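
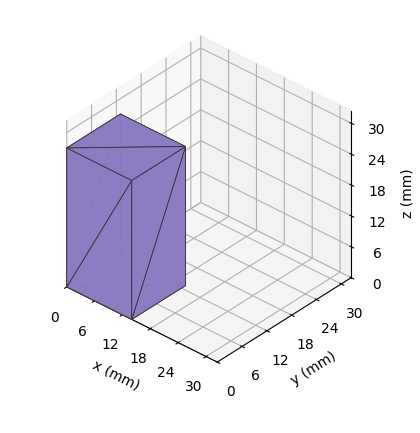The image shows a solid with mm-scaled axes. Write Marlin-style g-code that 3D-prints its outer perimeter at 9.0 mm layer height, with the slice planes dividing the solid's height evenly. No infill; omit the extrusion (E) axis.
Reading the render: the shape is a rectangular box, roughly 14 × 13 mm footprint and 27 mm tall (dimensions read to the nearest mm from the axis ticks). For the g-code, the solid's height is divided into equal slices at the stated Δz and each level perimeter traced with G1 moves after a G0 lift.

; perimeter-only toolpath
G21 ; units = mm
G90 ; absolute positioning
G28 ; home
; layer 1
G0 Z9.0
G0 X0.0 Y0.0
G1 X14.0 Y0.0
G1 X14.0 Y13.0
G1 X0.0 Y13.0
G1 X0.0 Y0.0
; layer 2
G0 Z18.0
G0 X0.0 Y0.0
G1 X14.0 Y0.0
G1 X14.0 Y13.0
G1 X0.0 Y13.0
G1 X0.0 Y0.0
; layer 3
G0 Z27.0
G0 X0.0 Y0.0
G1 X14.0 Y0.0
G1 X14.0 Y13.0
G1 X0.0 Y13.0
G1 X0.0 Y0.0
M2 ; end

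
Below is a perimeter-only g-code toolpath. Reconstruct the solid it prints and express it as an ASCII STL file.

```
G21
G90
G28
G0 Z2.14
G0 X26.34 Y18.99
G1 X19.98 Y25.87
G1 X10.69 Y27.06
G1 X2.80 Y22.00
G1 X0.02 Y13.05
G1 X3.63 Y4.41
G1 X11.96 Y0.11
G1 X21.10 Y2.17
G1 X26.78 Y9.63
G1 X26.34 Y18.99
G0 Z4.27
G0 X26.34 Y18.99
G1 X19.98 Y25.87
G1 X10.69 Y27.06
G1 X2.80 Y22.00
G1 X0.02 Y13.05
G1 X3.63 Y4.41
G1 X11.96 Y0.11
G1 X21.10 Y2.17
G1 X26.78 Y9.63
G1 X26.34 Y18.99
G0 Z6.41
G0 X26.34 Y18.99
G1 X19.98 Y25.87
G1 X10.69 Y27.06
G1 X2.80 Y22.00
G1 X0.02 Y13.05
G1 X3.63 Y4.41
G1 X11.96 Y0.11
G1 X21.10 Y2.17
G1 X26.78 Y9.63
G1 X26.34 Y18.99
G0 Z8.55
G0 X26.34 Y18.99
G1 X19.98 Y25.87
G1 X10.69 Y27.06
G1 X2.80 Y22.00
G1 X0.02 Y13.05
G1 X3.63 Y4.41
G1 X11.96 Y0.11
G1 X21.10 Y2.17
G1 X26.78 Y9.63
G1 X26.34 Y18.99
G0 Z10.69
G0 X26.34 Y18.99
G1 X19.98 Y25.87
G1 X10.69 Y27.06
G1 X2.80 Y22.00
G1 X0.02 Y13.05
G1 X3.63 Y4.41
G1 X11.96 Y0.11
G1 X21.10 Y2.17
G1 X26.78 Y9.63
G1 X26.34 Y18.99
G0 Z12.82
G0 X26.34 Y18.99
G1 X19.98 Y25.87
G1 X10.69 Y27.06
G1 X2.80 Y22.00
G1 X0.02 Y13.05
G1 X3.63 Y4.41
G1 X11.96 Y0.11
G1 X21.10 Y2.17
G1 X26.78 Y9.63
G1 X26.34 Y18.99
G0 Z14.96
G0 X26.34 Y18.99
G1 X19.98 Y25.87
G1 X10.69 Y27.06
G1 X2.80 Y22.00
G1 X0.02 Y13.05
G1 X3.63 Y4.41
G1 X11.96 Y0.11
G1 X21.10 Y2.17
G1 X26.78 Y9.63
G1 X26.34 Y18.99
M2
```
solid part
  facet normal 0.0000 0.0000 -1.0000
    outer loop
      vertex 10.69 27.06 0.00
      vertex 19.98 25.87 0.00
      vertex 26.34 18.99 0.00
    endloop
  endfacet
  facet normal 0.0000 0.0000 -1.0000
    outer loop
      vertex 2.80 22.00 0.00
      vertex 10.69 27.06 0.00
      vertex 26.34 18.99 0.00
    endloop
  endfacet
  facet normal 0.0000 0.0000 -1.0000
    outer loop
      vertex 0.02 13.05 0.00
      vertex 2.80 22.00 0.00
      vertex 26.34 18.99 0.00
    endloop
  endfacet
  facet normal 0.0000 0.0000 -1.0000
    outer loop
      vertex 3.63 4.41 0.00
      vertex 0.02 13.05 0.00
      vertex 26.34 18.99 0.00
    endloop
  endfacet
  facet normal 0.0000 0.0000 -1.0000
    outer loop
      vertex 11.96 0.11 0.00
      vertex 3.63 4.41 0.00
      vertex 26.34 18.99 0.00
    endloop
  endfacet
  facet normal 0.0000 0.0000 -1.0000
    outer loop
      vertex 21.10 2.17 0.00
      vertex 11.96 0.11 0.00
      vertex 26.34 18.99 0.00
    endloop
  endfacet
  facet normal 0.0000 0.0000 -1.0000
    outer loop
      vertex 26.78 9.63 0.00
      vertex 21.10 2.17 0.00
      vertex 26.34 18.99 0.00
    endloop
  endfacet
  facet normal 0.0000 0.0000 1.0000
    outer loop
      vertex 26.34 18.99 14.96
      vertex 19.98 25.87 14.96
      vertex 10.69 27.06 14.96
    endloop
  endfacet
  facet normal 0.0000 0.0000 1.0000
    outer loop
      vertex 26.34 18.99 14.96
      vertex 10.69 27.06 14.96
      vertex 2.80 22.00 14.96
    endloop
  endfacet
  facet normal 0.0000 0.0000 1.0000
    outer loop
      vertex 26.34 18.99 14.96
      vertex 2.80 22.00 14.96
      vertex 0.02 13.05 14.96
    endloop
  endfacet
  facet normal 0.0000 0.0000 1.0000
    outer loop
      vertex 26.34 18.99 14.96
      vertex 0.02 13.05 14.96
      vertex 3.63 4.41 14.96
    endloop
  endfacet
  facet normal 0.0000 0.0000 1.0000
    outer loop
      vertex 26.34 18.99 14.96
      vertex 3.63 4.41 14.96
      vertex 11.96 0.11 14.96
    endloop
  endfacet
  facet normal 0.0000 0.0000 1.0000
    outer loop
      vertex 26.34 18.99 14.96
      vertex 11.96 0.11 14.96
      vertex 21.10 2.17 14.96
    endloop
  endfacet
  facet normal 0.0000 0.0000 1.0000
    outer loop
      vertex 26.34 18.99 14.96
      vertex 21.10 2.17 14.96
      vertex 26.78 9.63 14.96
    endloop
  endfacet
  facet normal 0.7343 0.6788 0.0000
    outer loop
      vertex 26.34 18.99 0.00
      vertex 19.98 25.87 0.00
      vertex 19.98 25.87 14.96
    endloop
  endfacet
  facet normal 0.7343 0.6788 0.0000
    outer loop
      vertex 26.34 18.99 0.00
      vertex 19.98 25.87 14.96
      vertex 26.34 18.99 14.96
    endloop
  endfacet
  facet normal 0.1271 0.9919 0.0000
    outer loop
      vertex 19.98 25.87 0.00
      vertex 10.69 27.06 0.00
      vertex 10.69 27.06 14.96
    endloop
  endfacet
  facet normal 0.1271 0.9919 0.0000
    outer loop
      vertex 19.98 25.87 0.00
      vertex 10.69 27.06 14.96
      vertex 19.98 25.87 14.96
    endloop
  endfacet
  facet normal -0.5398 0.8418 0.0000
    outer loop
      vertex 10.69 27.06 0.00
      vertex 2.80 22.00 0.00
      vertex 2.80 22.00 14.96
    endloop
  endfacet
  facet normal -0.5398 0.8418 0.0000
    outer loop
      vertex 10.69 27.06 0.00
      vertex 2.80 22.00 14.96
      vertex 10.69 27.06 14.96
    endloop
  endfacet
  facet normal -0.9550 0.2966 0.0000
    outer loop
      vertex 2.80 22.00 0.00
      vertex 0.02 13.05 0.00
      vertex 0.02 13.05 14.96
    endloop
  endfacet
  facet normal -0.9550 0.2966 0.0000
    outer loop
      vertex 2.80 22.00 0.00
      vertex 0.02 13.05 14.96
      vertex 2.80 22.00 14.96
    endloop
  endfacet
  facet normal -0.9227 -0.3855 0.0000
    outer loop
      vertex 0.02 13.05 0.00
      vertex 3.63 4.41 0.00
      vertex 3.63 4.41 14.96
    endloop
  endfacet
  facet normal -0.9227 -0.3855 0.0000
    outer loop
      vertex 0.02 13.05 0.00
      vertex 3.63 4.41 14.96
      vertex 0.02 13.05 14.96
    endloop
  endfacet
  facet normal -0.4587 -0.8886 0.0000
    outer loop
      vertex 3.63 4.41 0.00
      vertex 11.96 0.11 0.00
      vertex 11.96 0.11 14.96
    endloop
  endfacet
  facet normal -0.4587 -0.8886 0.0000
    outer loop
      vertex 3.63 4.41 0.00
      vertex 11.96 0.11 14.96
      vertex 3.63 4.41 14.96
    endloop
  endfacet
  facet normal 0.2199 -0.9755 0.0000
    outer loop
      vertex 11.96 0.11 0.00
      vertex 21.10 2.17 0.00
      vertex 21.10 2.17 14.96
    endloop
  endfacet
  facet normal 0.2199 -0.9755 0.0000
    outer loop
      vertex 11.96 0.11 0.00
      vertex 21.10 2.17 14.96
      vertex 11.96 0.11 14.96
    endloop
  endfacet
  facet normal 0.7956 -0.6058 0.0000
    outer loop
      vertex 21.10 2.17 0.00
      vertex 26.78 9.63 0.00
      vertex 26.78 9.63 14.96
    endloop
  endfacet
  facet normal 0.7956 -0.6058 0.0000
    outer loop
      vertex 21.10 2.17 0.00
      vertex 26.78 9.63 14.96
      vertex 21.10 2.17 14.96
    endloop
  endfacet
  facet normal 0.9989 0.0470 0.0000
    outer loop
      vertex 26.78 9.63 0.00
      vertex 26.34 18.99 0.00
      vertex 26.34 18.99 14.96
    endloop
  endfacet
  facet normal 0.9989 0.0470 0.0000
    outer loop
      vertex 26.78 9.63 0.00
      vertex 26.34 18.99 14.96
      vertex 26.78 9.63 14.96
    endloop
  endfacet
endsolid part

The G0 Z moves step by Δz≈2.14 mm. Every layer's G1 loop is the same polygon, so the solid is a straight extrusion of it from z=0 to z≈15. Closing with flat bottom and top caps and triangulating gives 32 facets — a regular 9-sided prism (a cylinder approximated with 9 flat sides), circumscribed radius ≈ 13.7 mm, height ≈ 15 mm.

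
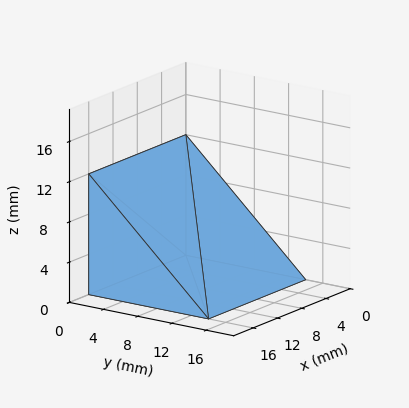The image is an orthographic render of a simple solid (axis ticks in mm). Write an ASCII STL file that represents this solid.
Reading the render: the shape is a wedge (ramp): 16 × 14 mm base, rising to 12 mm along the y=0 edge and sloping linearly to z=0 at y=14 (dimensions read to the nearest mm from the axis ticks). For the STL, each face is triangulated and given an outward normal.

solid part
  facet normal 0.0000 0.0000 -1.0000
    outer loop
      vertex 16.000 14.000 0.000
      vertex 16.000 0.000 0.000
      vertex 0.000 0.000 0.000
    endloop
  endfacet
  facet normal 0.0000 0.0000 -1.0000
    outer loop
      vertex 0.000 14.000 0.000
      vertex 16.000 14.000 0.000
      vertex 0.000 0.000 0.000
    endloop
  endfacet
  facet normal 0.0000 -1.0000 0.0000
    outer loop
      vertex 0.000 0.000 0.000
      vertex 16.000 0.000 0.000
      vertex 16.000 0.000 12.000
    endloop
  endfacet
  facet normal 0.0000 -1.0000 0.0000
    outer loop
      vertex 0.000 0.000 0.000
      vertex 16.000 0.000 12.000
      vertex 0.000 0.000 12.000
    endloop
  endfacet
  facet normal 0.0000 0.6508 0.7593
    outer loop
      vertex 0.000 0.000 12.000
      vertex 16.000 0.000 12.000
      vertex 16.000 14.000 0.000
    endloop
  endfacet
  facet normal 0.0000 0.6508 0.7593
    outer loop
      vertex 0.000 0.000 12.000
      vertex 16.000 14.000 0.000
      vertex 0.000 14.000 0.000
    endloop
  endfacet
  facet normal -1.0000 0.0000 0.0000
    outer loop
      vertex 0.000 0.000 12.000
      vertex 0.000 14.000 0.000
      vertex 0.000 0.000 0.000
    endloop
  endfacet
  facet normal 1.0000 0.0000 0.0000
    outer loop
      vertex 16.000 0.000 0.000
      vertex 16.000 14.000 0.000
      vertex 16.000 0.000 12.000
    endloop
  endfacet
endsolid part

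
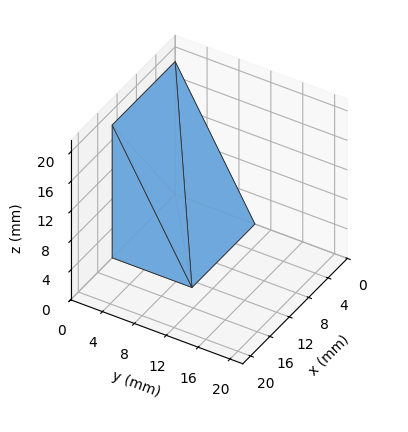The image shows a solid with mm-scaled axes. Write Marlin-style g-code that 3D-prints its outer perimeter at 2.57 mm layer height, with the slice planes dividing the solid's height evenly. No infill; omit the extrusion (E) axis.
Reading the render: the shape is a wedge (ramp): 13 × 10 mm base, rising to 18 mm along the y=0 edge and sloping linearly to z=0 at y=10 (dimensions read to the nearest mm from the axis ticks). For the g-code, the solid's height is divided into equal slices at the stated Δz and each level perimeter traced with G1 moves after a G0 lift.

; perimeter-only toolpath
G21 ; units = mm
G90 ; absolute positioning
G28 ; home
; layer 1
G0 Z2.57
G0 X0.00 Y0.00
G1 X13.00 Y0.00
G1 X13.00 Y8.57
G1 X0.00 Y8.57
G1 X0.00 Y0.00
; layer 2
G0 Z5.14
G0 X0.00 Y0.00
G1 X13.00 Y0.00
G1 X13.00 Y7.14
G1 X0.00 Y7.14
G1 X0.00 Y0.00
; layer 3
G0 Z7.71
G0 X0.00 Y0.00
G1 X13.00 Y0.00
G1 X13.00 Y5.71
G1 X0.00 Y5.71
G1 X0.00 Y0.00
; layer 4
G0 Z10.29
G0 X0.00 Y0.00
G1 X13.00 Y0.00
G1 X13.00 Y4.29
G1 X0.00 Y4.29
G1 X0.00 Y0.00
; layer 5
G0 Z12.86
G0 X0.00 Y0.00
G1 X13.00 Y0.00
G1 X13.00 Y2.86
G1 X0.00 Y2.86
G1 X0.00 Y0.00
; layer 6
G0 Z15.43
G0 X0.00 Y0.00
G1 X13.00 Y0.00
G1 X13.00 Y1.43
G1 X0.00 Y1.43
G1 X0.00 Y0.00
M2 ; end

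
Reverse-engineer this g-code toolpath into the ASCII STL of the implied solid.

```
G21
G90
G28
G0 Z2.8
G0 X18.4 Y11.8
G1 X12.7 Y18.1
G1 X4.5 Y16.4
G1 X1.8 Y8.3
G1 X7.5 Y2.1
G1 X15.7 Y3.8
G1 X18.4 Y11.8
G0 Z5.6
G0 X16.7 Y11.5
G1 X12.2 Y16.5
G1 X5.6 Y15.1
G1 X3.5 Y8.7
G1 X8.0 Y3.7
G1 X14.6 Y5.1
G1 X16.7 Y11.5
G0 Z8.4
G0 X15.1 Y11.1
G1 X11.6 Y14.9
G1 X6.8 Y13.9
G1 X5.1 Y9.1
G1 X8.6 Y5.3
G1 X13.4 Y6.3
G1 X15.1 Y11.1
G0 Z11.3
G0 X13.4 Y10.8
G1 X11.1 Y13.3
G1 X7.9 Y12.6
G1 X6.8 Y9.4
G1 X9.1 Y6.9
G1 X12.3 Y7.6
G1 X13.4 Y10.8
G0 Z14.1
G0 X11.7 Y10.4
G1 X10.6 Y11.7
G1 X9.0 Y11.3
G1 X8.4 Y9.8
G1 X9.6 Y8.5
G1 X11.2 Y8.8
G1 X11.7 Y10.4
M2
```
solid part
  facet normal 0.0000 0.0000 -1.0000
    outer loop
      vertex 3.4 17.6 0.0
      vertex 13.2 19.7 0.0
      vertex 20.0 12.2 0.0
    endloop
  endfacet
  facet normal 0.0000 0.0000 -1.0000
    outer loop
      vertex 0.2 8.0 0.0
      vertex 3.4 17.6 0.0
      vertex 20.0 12.2 0.0
    endloop
  endfacet
  facet normal 0.0000 0.0000 -1.0000
    outer loop
      vertex 7.0 0.5 0.0
      vertex 0.2 8.0 0.0
      vertex 20.0 12.2 0.0
    endloop
  endfacet
  facet normal 0.0000 0.0000 -1.0000
    outer loop
      vertex 16.8 2.6 0.0
      vertex 7.0 0.5 0.0
      vertex 20.0 12.2 0.0
    endloop
  endfacet
  facet normal 0.6580 0.5966 0.4596
    outer loop
      vertex 20.0 12.2 0.0
      vertex 13.2 19.7 0.0
      vertex 10.1 10.1 16.9
    endloop
  endfacet
  facet normal -0.1861 0.8686 0.4593
    outer loop
      vertex 13.2 19.7 0.0
      vertex 3.4 17.6 0.0
      vertex 10.1 10.1 16.9
    endloop
  endfacet
  facet normal -0.8429 0.2810 0.4589
    outer loop
      vertex 3.4 17.6 0.0
      vertex 0.2 8.0 0.0
      vertex 10.1 10.1 16.9
    endloop
  endfacet
  facet normal -0.6580 -0.5966 0.4596
    outer loop
      vertex 0.2 8.0 0.0
      vertex 7.0 0.5 0.0
      vertex 10.1 10.1 16.9
    endloop
  endfacet
  facet normal 0.1861 -0.8686 0.4593
    outer loop
      vertex 7.0 0.5 0.0
      vertex 16.8 2.6 0.0
      vertex 10.1 10.1 16.9
    endloop
  endfacet
  facet normal 0.8429 -0.2810 0.4589
    outer loop
      vertex 16.8 2.6 0.0
      vertex 20.0 12.2 0.0
      vertex 10.1 10.1 16.9
    endloop
  endfacet
endsolid part

The G0 Z moves step by Δz≈2.8 mm. The G1 loops shrink linearly with z, so the solid tapers from its base footprint up to z≈16.9. Closing with a flat bottom cap and the tapered top and triangulating gives 10 facets — a regular 6-sided pyramid, base circumscribed radius ≈ 10.1 mm, apex at z ≈ 16.9 mm.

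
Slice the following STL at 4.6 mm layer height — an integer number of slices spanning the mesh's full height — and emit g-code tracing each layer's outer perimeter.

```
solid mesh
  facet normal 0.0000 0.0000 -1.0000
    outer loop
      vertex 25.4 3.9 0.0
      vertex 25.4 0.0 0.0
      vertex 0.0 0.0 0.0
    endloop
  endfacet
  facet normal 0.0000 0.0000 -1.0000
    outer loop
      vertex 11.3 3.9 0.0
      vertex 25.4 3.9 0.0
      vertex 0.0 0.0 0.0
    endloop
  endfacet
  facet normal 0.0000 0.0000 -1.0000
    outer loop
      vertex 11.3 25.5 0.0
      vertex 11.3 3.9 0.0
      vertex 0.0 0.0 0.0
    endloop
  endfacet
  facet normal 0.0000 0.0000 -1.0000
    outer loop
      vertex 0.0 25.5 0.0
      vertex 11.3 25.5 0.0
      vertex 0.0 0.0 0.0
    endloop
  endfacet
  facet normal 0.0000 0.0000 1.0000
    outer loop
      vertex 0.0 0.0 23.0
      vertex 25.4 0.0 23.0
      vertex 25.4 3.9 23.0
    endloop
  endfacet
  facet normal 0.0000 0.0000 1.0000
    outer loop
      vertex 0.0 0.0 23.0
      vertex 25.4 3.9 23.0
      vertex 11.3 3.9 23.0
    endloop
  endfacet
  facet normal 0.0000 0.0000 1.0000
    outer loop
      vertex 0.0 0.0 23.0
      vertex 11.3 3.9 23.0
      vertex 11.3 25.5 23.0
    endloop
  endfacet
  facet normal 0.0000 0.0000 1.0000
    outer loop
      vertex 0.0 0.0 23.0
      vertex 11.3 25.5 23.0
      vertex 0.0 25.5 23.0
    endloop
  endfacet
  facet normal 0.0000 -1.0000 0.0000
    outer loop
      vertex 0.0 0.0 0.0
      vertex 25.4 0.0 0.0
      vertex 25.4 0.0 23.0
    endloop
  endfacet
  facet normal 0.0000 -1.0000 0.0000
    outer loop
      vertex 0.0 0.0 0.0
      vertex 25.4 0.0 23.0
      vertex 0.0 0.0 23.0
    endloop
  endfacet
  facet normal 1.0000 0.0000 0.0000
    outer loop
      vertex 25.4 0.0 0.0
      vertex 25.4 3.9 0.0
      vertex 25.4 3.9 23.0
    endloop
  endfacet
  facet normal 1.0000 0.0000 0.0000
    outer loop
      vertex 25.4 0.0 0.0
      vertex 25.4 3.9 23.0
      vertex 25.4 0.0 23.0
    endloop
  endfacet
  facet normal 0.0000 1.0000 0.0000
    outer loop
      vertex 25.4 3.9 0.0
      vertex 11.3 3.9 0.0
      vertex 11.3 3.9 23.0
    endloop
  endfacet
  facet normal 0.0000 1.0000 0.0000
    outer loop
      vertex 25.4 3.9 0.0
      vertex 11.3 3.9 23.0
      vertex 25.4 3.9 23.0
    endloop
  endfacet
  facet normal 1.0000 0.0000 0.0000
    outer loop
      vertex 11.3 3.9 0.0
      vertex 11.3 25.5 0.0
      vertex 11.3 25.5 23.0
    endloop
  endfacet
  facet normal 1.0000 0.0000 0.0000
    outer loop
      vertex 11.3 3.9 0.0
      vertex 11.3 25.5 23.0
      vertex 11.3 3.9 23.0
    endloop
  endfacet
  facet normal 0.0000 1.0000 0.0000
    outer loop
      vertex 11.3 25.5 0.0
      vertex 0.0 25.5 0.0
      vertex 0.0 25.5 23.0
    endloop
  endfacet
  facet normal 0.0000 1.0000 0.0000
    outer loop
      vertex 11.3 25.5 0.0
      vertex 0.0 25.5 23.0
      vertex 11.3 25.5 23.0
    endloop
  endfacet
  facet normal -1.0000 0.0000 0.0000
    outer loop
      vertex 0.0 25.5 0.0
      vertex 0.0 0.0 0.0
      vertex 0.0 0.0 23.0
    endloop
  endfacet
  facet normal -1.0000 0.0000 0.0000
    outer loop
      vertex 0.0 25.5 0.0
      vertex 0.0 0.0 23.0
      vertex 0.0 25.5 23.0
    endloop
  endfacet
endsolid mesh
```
; perimeter-only toolpath
G21 ; units = mm
G90 ; absolute positioning
G28 ; home
; layer 1
G0 Z4.6
G0 X0.0 Y0.0
G1 X25.4 Y0.0
G1 X25.4 Y3.9
G1 X11.3 Y3.9
G1 X11.3 Y25.5
G1 X0.0 Y25.5
G1 X0.0 Y0.0
; layer 2
G0 Z9.2
G0 X0.0 Y0.0
G1 X25.4 Y0.0
G1 X25.4 Y3.9
G1 X11.3 Y3.9
G1 X11.3 Y25.5
G1 X0.0 Y25.5
G1 X0.0 Y0.0
; layer 3
G0 Z13.8
G0 X0.0 Y0.0
G1 X25.4 Y0.0
G1 X25.4 Y3.9
G1 X11.3 Y3.9
G1 X11.3 Y25.5
G1 X0.0 Y25.5
G1 X0.0 Y0.0
; layer 4
G0 Z18.4
G0 X0.0 Y0.0
G1 X25.4 Y0.0
G1 X25.4 Y3.9
G1 X11.3 Y3.9
G1 X11.3 Y25.5
G1 X0.0 Y25.5
G1 X0.0 Y0.0
; layer 5
G0 Z23.0
G0 X0.0 Y0.0
G1 X25.4 Y0.0
G1 X25.4 Y3.9
G1 X11.3 Y3.9
G1 X11.3 Y25.5
G1 X0.0 Y25.5
G1 X0.0 Y0.0
M2 ; end

The solid is an L-shaped prism: outer 25.4 × 25.5 mm, arm thicknesses ≈ 3.9 mm (horizontal) and 11.3 mm (vertical), extruded 23 mm in z. Slicing at Δz = 4.6 mm — 5 equal slices spanning the solid's height, so layer i sits at z = i·h/5 — gives 5 non-empty perimeters. Each is a 6-segment closed polygon; G0 lifts to the layer z and rapids to the start vertex, then G1 traces the edges.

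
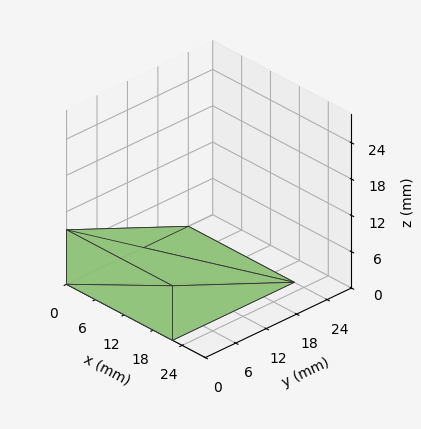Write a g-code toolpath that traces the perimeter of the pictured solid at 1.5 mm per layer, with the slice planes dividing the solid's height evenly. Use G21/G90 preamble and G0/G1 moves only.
Reading the render: the shape is a wedge (ramp): 22 × 24 mm base, rising to 9 mm along the y=0 edge and sloping linearly to z=0 at y=24 (dimensions read to the nearest mm from the axis ticks). For the g-code, the solid's height is divided into equal slices at the stated Δz and each level perimeter traced with G1 moves after a G0 lift.

; perimeter-only toolpath
G21 ; units = mm
G90 ; absolute positioning
G28 ; home
; layer 1
G0 Z1.5
G0 X0.0 Y0.0
G1 X22.0 Y0.0
G1 X22.0 Y20.0
G1 X0.0 Y20.0
G1 X0.0 Y0.0
; layer 2
G0 Z3.0
G0 X0.0 Y0.0
G1 X22.0 Y0.0
G1 X22.0 Y16.0
G1 X0.0 Y16.0
G1 X0.0 Y0.0
; layer 3
G0 Z4.5
G0 X0.0 Y0.0
G1 X22.0 Y0.0
G1 X22.0 Y12.0
G1 X0.0 Y12.0
G1 X0.0 Y0.0
; layer 4
G0 Z6.0
G0 X0.0 Y0.0
G1 X22.0 Y0.0
G1 X22.0 Y8.0
G1 X0.0 Y8.0
G1 X0.0 Y0.0
; layer 5
G0 Z7.5
G0 X0.0 Y0.0
G1 X22.0 Y0.0
G1 X22.0 Y4.0
G1 X0.0 Y4.0
G1 X0.0 Y0.0
M2 ; end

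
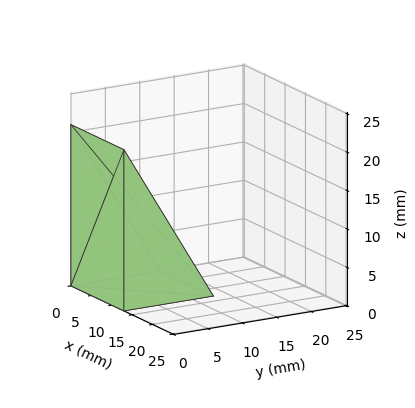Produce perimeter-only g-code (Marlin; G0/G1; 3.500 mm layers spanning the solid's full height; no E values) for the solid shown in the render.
Reading the render: the shape is a wedge (ramp): 13 × 13 mm base, rising to 21 mm along the y=0 edge and sloping linearly to z=0 at y=13 (dimensions read to the nearest mm from the axis ticks). For the g-code, the solid's height is divided into equal slices at the stated Δz and each level perimeter traced with G1 moves after a G0 lift.

; perimeter-only toolpath
G21 ; units = mm
G90 ; absolute positioning
G28 ; home
; layer 1
G0 Z3.500
G0 X0.000 Y0.000
G1 X13.000 Y0.000
G1 X13.000 Y10.833
G1 X0.000 Y10.833
G1 X0.000 Y0.000
; layer 2
G0 Z7.000
G0 X0.000 Y0.000
G1 X13.000 Y0.000
G1 X13.000 Y8.667
G1 X0.000 Y8.667
G1 X0.000 Y0.000
; layer 3
G0 Z10.500
G0 X0.000 Y0.000
G1 X13.000 Y0.000
G1 X13.000 Y6.500
G1 X0.000 Y6.500
G1 X0.000 Y0.000
; layer 4
G0 Z14.000
G0 X0.000 Y0.000
G1 X13.000 Y0.000
G1 X13.000 Y4.333
G1 X0.000 Y4.333
G1 X0.000 Y0.000
; layer 5
G0 Z17.500
G0 X0.000 Y0.000
G1 X13.000 Y0.000
G1 X13.000 Y2.167
G1 X0.000 Y2.167
G1 X0.000 Y0.000
M2 ; end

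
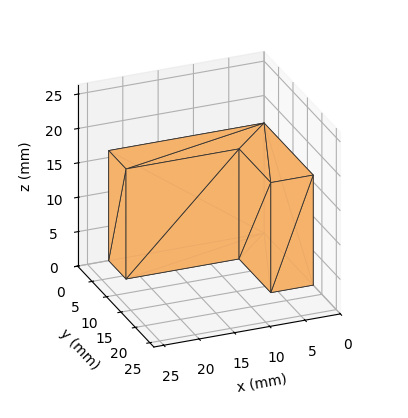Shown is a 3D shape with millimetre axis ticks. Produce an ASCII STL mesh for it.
Reading the render: the shape is an L-shaped prism: outer 22 × 17 mm, arm thicknesses ≈ 6 mm (horizontal) and 6 mm (vertical), extruded 16 mm in z (dimensions read to the nearest mm from the axis ticks). For the STL, each face is triangulated and given an outward normal.

solid part
  facet normal 0.0000 0.0000 -1.0000
    outer loop
      vertex 22.0 6.0 0.0
      vertex 22.0 0.0 0.0
      vertex 0.0 0.0 0.0
    endloop
  endfacet
  facet normal 0.0000 0.0000 -1.0000
    outer loop
      vertex 6.0 6.0 0.0
      vertex 22.0 6.0 0.0
      vertex 0.0 0.0 0.0
    endloop
  endfacet
  facet normal 0.0000 0.0000 -1.0000
    outer loop
      vertex 6.0 17.0 0.0
      vertex 6.0 6.0 0.0
      vertex 0.0 0.0 0.0
    endloop
  endfacet
  facet normal 0.0000 0.0000 -1.0000
    outer loop
      vertex 0.0 17.0 0.0
      vertex 6.0 17.0 0.0
      vertex 0.0 0.0 0.0
    endloop
  endfacet
  facet normal 0.0000 0.0000 1.0000
    outer loop
      vertex 0.0 0.0 16.0
      vertex 22.0 0.0 16.0
      vertex 22.0 6.0 16.0
    endloop
  endfacet
  facet normal 0.0000 0.0000 1.0000
    outer loop
      vertex 0.0 0.0 16.0
      vertex 22.0 6.0 16.0
      vertex 6.0 6.0 16.0
    endloop
  endfacet
  facet normal 0.0000 0.0000 1.0000
    outer loop
      vertex 0.0 0.0 16.0
      vertex 6.0 6.0 16.0
      vertex 6.0 17.0 16.0
    endloop
  endfacet
  facet normal 0.0000 0.0000 1.0000
    outer loop
      vertex 0.0 0.0 16.0
      vertex 6.0 17.0 16.0
      vertex 0.0 17.0 16.0
    endloop
  endfacet
  facet normal 0.0000 -1.0000 0.0000
    outer loop
      vertex 0.0 0.0 0.0
      vertex 22.0 0.0 0.0
      vertex 22.0 0.0 16.0
    endloop
  endfacet
  facet normal 0.0000 -1.0000 0.0000
    outer loop
      vertex 0.0 0.0 0.0
      vertex 22.0 0.0 16.0
      vertex 0.0 0.0 16.0
    endloop
  endfacet
  facet normal 1.0000 0.0000 0.0000
    outer loop
      vertex 22.0 0.0 0.0
      vertex 22.0 6.0 0.0
      vertex 22.0 6.0 16.0
    endloop
  endfacet
  facet normal 1.0000 0.0000 0.0000
    outer loop
      vertex 22.0 0.0 0.0
      vertex 22.0 6.0 16.0
      vertex 22.0 0.0 16.0
    endloop
  endfacet
  facet normal 0.0000 1.0000 0.0000
    outer loop
      vertex 22.0 6.0 0.0
      vertex 6.0 6.0 0.0
      vertex 6.0 6.0 16.0
    endloop
  endfacet
  facet normal 0.0000 1.0000 0.0000
    outer loop
      vertex 22.0 6.0 0.0
      vertex 6.0 6.0 16.0
      vertex 22.0 6.0 16.0
    endloop
  endfacet
  facet normal 1.0000 0.0000 0.0000
    outer loop
      vertex 6.0 6.0 0.0
      vertex 6.0 17.0 0.0
      vertex 6.0 17.0 16.0
    endloop
  endfacet
  facet normal 1.0000 0.0000 0.0000
    outer loop
      vertex 6.0 6.0 0.0
      vertex 6.0 17.0 16.0
      vertex 6.0 6.0 16.0
    endloop
  endfacet
  facet normal 0.0000 1.0000 0.0000
    outer loop
      vertex 6.0 17.0 0.0
      vertex 0.0 17.0 0.0
      vertex 0.0 17.0 16.0
    endloop
  endfacet
  facet normal 0.0000 1.0000 0.0000
    outer loop
      vertex 6.0 17.0 0.0
      vertex 0.0 17.0 16.0
      vertex 6.0 17.0 16.0
    endloop
  endfacet
  facet normal -1.0000 0.0000 0.0000
    outer loop
      vertex 0.0 17.0 0.0
      vertex 0.0 0.0 0.0
      vertex 0.0 0.0 16.0
    endloop
  endfacet
  facet normal -1.0000 0.0000 0.0000
    outer loop
      vertex 0.0 17.0 0.0
      vertex 0.0 0.0 16.0
      vertex 0.0 17.0 16.0
    endloop
  endfacet
endsolid part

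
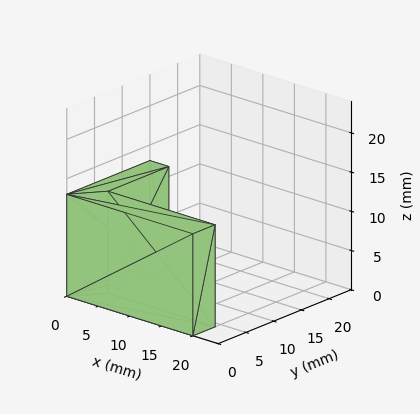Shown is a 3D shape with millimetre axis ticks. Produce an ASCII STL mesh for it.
Reading the render: the shape is an L-shaped prism: outer 20 × 15 mm, arm thicknesses ≈ 4 mm (horizontal) and 3 mm (vertical), extruded 13 mm in z (dimensions read to the nearest mm from the axis ticks). For the STL, each face is triangulated and given an outward normal.

solid part
  facet normal 0.0000 0.0000 -1.0000
    outer loop
      vertex 20.0 4.0 0.0
      vertex 20.0 0.0 0.0
      vertex 0.0 0.0 0.0
    endloop
  endfacet
  facet normal 0.0000 0.0000 -1.0000
    outer loop
      vertex 3.0 4.0 0.0
      vertex 20.0 4.0 0.0
      vertex 0.0 0.0 0.0
    endloop
  endfacet
  facet normal 0.0000 0.0000 -1.0000
    outer loop
      vertex 3.0 15.0 0.0
      vertex 3.0 4.0 0.0
      vertex 0.0 0.0 0.0
    endloop
  endfacet
  facet normal 0.0000 0.0000 -1.0000
    outer loop
      vertex 0.0 15.0 0.0
      vertex 3.0 15.0 0.0
      vertex 0.0 0.0 0.0
    endloop
  endfacet
  facet normal 0.0000 0.0000 1.0000
    outer loop
      vertex 0.0 0.0 13.0
      vertex 20.0 0.0 13.0
      vertex 20.0 4.0 13.0
    endloop
  endfacet
  facet normal 0.0000 0.0000 1.0000
    outer loop
      vertex 0.0 0.0 13.0
      vertex 20.0 4.0 13.0
      vertex 3.0 4.0 13.0
    endloop
  endfacet
  facet normal 0.0000 0.0000 1.0000
    outer loop
      vertex 0.0 0.0 13.0
      vertex 3.0 4.0 13.0
      vertex 3.0 15.0 13.0
    endloop
  endfacet
  facet normal 0.0000 0.0000 1.0000
    outer loop
      vertex 0.0 0.0 13.0
      vertex 3.0 15.0 13.0
      vertex 0.0 15.0 13.0
    endloop
  endfacet
  facet normal 0.0000 -1.0000 0.0000
    outer loop
      vertex 0.0 0.0 0.0
      vertex 20.0 0.0 0.0
      vertex 20.0 0.0 13.0
    endloop
  endfacet
  facet normal 0.0000 -1.0000 0.0000
    outer loop
      vertex 0.0 0.0 0.0
      vertex 20.0 0.0 13.0
      vertex 0.0 0.0 13.0
    endloop
  endfacet
  facet normal 1.0000 0.0000 0.0000
    outer loop
      vertex 20.0 0.0 0.0
      vertex 20.0 4.0 0.0
      vertex 20.0 4.0 13.0
    endloop
  endfacet
  facet normal 1.0000 0.0000 0.0000
    outer loop
      vertex 20.0 0.0 0.0
      vertex 20.0 4.0 13.0
      vertex 20.0 0.0 13.0
    endloop
  endfacet
  facet normal 0.0000 1.0000 0.0000
    outer loop
      vertex 20.0 4.0 0.0
      vertex 3.0 4.0 0.0
      vertex 3.0 4.0 13.0
    endloop
  endfacet
  facet normal 0.0000 1.0000 0.0000
    outer loop
      vertex 20.0 4.0 0.0
      vertex 3.0 4.0 13.0
      vertex 20.0 4.0 13.0
    endloop
  endfacet
  facet normal 1.0000 0.0000 0.0000
    outer loop
      vertex 3.0 4.0 0.0
      vertex 3.0 15.0 0.0
      vertex 3.0 15.0 13.0
    endloop
  endfacet
  facet normal 1.0000 0.0000 0.0000
    outer loop
      vertex 3.0 4.0 0.0
      vertex 3.0 15.0 13.0
      vertex 3.0 4.0 13.0
    endloop
  endfacet
  facet normal 0.0000 1.0000 0.0000
    outer loop
      vertex 3.0 15.0 0.0
      vertex 0.0 15.0 0.0
      vertex 0.0 15.0 13.0
    endloop
  endfacet
  facet normal 0.0000 1.0000 0.0000
    outer loop
      vertex 3.0 15.0 0.0
      vertex 0.0 15.0 13.0
      vertex 3.0 15.0 13.0
    endloop
  endfacet
  facet normal -1.0000 0.0000 0.0000
    outer loop
      vertex 0.0 15.0 0.0
      vertex 0.0 0.0 0.0
      vertex 0.0 0.0 13.0
    endloop
  endfacet
  facet normal -1.0000 0.0000 0.0000
    outer loop
      vertex 0.0 15.0 0.0
      vertex 0.0 0.0 13.0
      vertex 0.0 15.0 13.0
    endloop
  endfacet
endsolid part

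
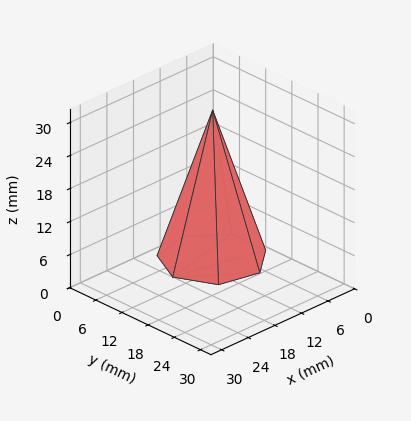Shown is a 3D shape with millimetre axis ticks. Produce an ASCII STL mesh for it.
Reading the render: the shape is a regular 7-sided pyramid, base circumscribed radius ≈ 9 mm, apex at z ≈ 27 mm (dimensions read to the nearest mm from the axis ticks). For the STL, each face is triangulated and given an outward normal.

solid part
  facet normal 0.0000 0.0000 -1.0000
    outer loop
      vertex 6.997 17.774 0.000
      vertex 14.611 16.036 0.000
      vertex 18.000 9.000 0.000
    endloop
  endfacet
  facet normal 0.0000 0.0000 -1.0000
    outer loop
      vertex 0.891 12.905 0.000
      vertex 6.997 17.774 0.000
      vertex 18.000 9.000 0.000
    endloop
  endfacet
  facet normal 0.0000 0.0000 -1.0000
    outer loop
      vertex 0.891 5.095 0.000
      vertex 0.891 12.905 0.000
      vertex 18.000 9.000 0.000
    endloop
  endfacet
  facet normal 0.0000 0.0000 -1.0000
    outer loop
      vertex 6.997 0.226 0.000
      vertex 0.891 5.095 0.000
      vertex 18.000 9.000 0.000
    endloop
  endfacet
  facet normal 0.0000 0.0000 -1.0000
    outer loop
      vertex 14.611 1.964 0.000
      vertex 6.997 0.226 0.000
      vertex 18.000 9.000 0.000
    endloop
  endfacet
  facet normal 0.8629 0.4156 0.2876
    outer loop
      vertex 18.000 9.000 0.000
      vertex 14.611 16.036 0.000
      vertex 9.000 9.000 27.000
    endloop
  endfacet
  facet normal 0.2131 0.9337 0.2876
    outer loop
      vertex 14.611 16.036 0.000
      vertex 6.997 17.774 0.000
      vertex 9.000 9.000 27.000
    endloop
  endfacet
  facet normal -0.5971 0.7488 0.2876
    outer loop
      vertex 6.997 17.774 0.000
      vertex 0.891 12.905 0.000
      vertex 9.000 9.000 27.000
    endloop
  endfacet
  facet normal -0.9577 0.0000 0.2876
    outer loop
      vertex 0.891 12.905 0.000
      vertex 0.891 5.095 0.000
      vertex 9.000 9.000 27.000
    endloop
  endfacet
  facet normal -0.5971 -0.7488 0.2876
    outer loop
      vertex 0.891 5.095 0.000
      vertex 6.997 0.226 0.000
      vertex 9.000 9.000 27.000
    endloop
  endfacet
  facet normal 0.2131 -0.9337 0.2876
    outer loop
      vertex 6.997 0.226 0.000
      vertex 14.611 1.964 0.000
      vertex 9.000 9.000 27.000
    endloop
  endfacet
  facet normal 0.8629 -0.4156 0.2876
    outer loop
      vertex 14.611 1.964 0.000
      vertex 18.000 9.000 0.000
      vertex 9.000 9.000 27.000
    endloop
  endfacet
endsolid part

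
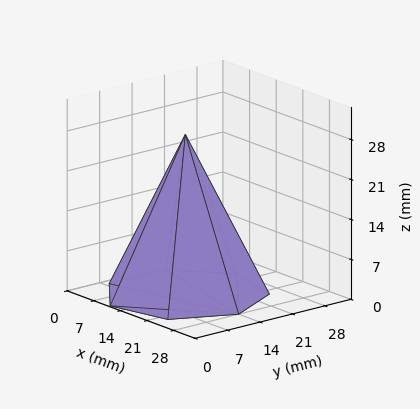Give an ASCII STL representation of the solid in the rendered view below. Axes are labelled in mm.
Reading the render: the shape is a regular 7-sided pyramid, base circumscribed radius ≈ 14 mm, apex at z ≈ 28 mm (dimensions read to the nearest mm from the axis ticks). For the STL, each face is triangulated and given an outward normal.

solid part
  facet normal 0.0000 0.0000 -1.0000
    outer loop
      vertex 10.88 27.65 0.00
      vertex 22.73 24.95 0.00
      vertex 28.00 14.00 0.00
    endloop
  endfacet
  facet normal 0.0000 0.0000 -1.0000
    outer loop
      vertex 1.39 20.07 0.00
      vertex 10.88 27.65 0.00
      vertex 28.00 14.00 0.00
    endloop
  endfacet
  facet normal 0.0000 0.0000 -1.0000
    outer loop
      vertex 1.39 7.93 0.00
      vertex 1.39 20.07 0.00
      vertex 28.00 14.00 0.00
    endloop
  endfacet
  facet normal 0.0000 0.0000 -1.0000
    outer loop
      vertex 10.88 0.35 0.00
      vertex 1.39 7.93 0.00
      vertex 28.00 14.00 0.00
    endloop
  endfacet
  facet normal 0.0000 0.0000 -1.0000
    outer loop
      vertex 22.73 3.05 0.00
      vertex 10.88 0.35 0.00
      vertex 28.00 14.00 0.00
    endloop
  endfacet
  facet normal 0.8215 0.3954 0.4108
    outer loop
      vertex 28.00 14.00 0.00
      vertex 22.73 24.95 0.00
      vertex 14.00 14.00 28.00
    endloop
  endfacet
  facet normal 0.2025 0.8889 0.4108
    outer loop
      vertex 22.73 24.95 0.00
      vertex 10.88 27.65 0.00
      vertex 14.00 14.00 28.00
    endloop
  endfacet
  facet normal -0.5690 0.7124 0.4107
    outer loop
      vertex 10.88 27.65 0.00
      vertex 1.39 20.07 0.00
      vertex 14.00 14.00 28.00
    endloop
  endfacet
  facet normal -0.9118 0.0000 0.4106
    outer loop
      vertex 1.39 20.07 0.00
      vertex 1.39 7.93 0.00
      vertex 14.00 14.00 28.00
    endloop
  endfacet
  facet normal -0.5690 -0.7124 0.4107
    outer loop
      vertex 1.39 7.93 0.00
      vertex 10.88 0.35 0.00
      vertex 14.00 14.00 28.00
    endloop
  endfacet
  facet normal 0.2025 -0.8889 0.4108
    outer loop
      vertex 10.88 0.35 0.00
      vertex 22.73 3.05 0.00
      vertex 14.00 14.00 28.00
    endloop
  endfacet
  facet normal 0.8215 -0.3954 0.4108
    outer loop
      vertex 22.73 3.05 0.00
      vertex 28.00 14.00 0.00
      vertex 14.00 14.00 28.00
    endloop
  endfacet
endsolid part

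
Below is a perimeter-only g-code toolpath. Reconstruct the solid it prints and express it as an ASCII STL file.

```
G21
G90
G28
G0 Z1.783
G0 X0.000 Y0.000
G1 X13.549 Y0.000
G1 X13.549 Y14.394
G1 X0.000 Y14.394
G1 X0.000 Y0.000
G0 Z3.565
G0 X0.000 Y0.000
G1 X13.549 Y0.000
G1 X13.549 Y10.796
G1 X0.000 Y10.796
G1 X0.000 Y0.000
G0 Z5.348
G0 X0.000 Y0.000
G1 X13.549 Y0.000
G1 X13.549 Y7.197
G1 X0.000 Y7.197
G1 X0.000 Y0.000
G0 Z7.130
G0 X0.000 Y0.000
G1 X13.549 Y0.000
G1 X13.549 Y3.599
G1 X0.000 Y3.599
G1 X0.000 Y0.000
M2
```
solid part
  facet normal 0.0000 0.0000 -1.0000
    outer loop
      vertex 13.549 17.993 0.000
      vertex 13.549 0.000 0.000
      vertex 0.000 0.000 0.000
    endloop
  endfacet
  facet normal 0.0000 0.0000 -1.0000
    outer loop
      vertex 0.000 17.993 0.000
      vertex 13.549 17.993 0.000
      vertex 0.000 0.000 0.000
    endloop
  endfacet
  facet normal 0.0000 -1.0000 0.0000
    outer loop
      vertex 0.000 0.000 0.000
      vertex 13.549 0.000 0.000
      vertex 13.549 0.000 8.913
    endloop
  endfacet
  facet normal 0.0000 -1.0000 0.0000
    outer loop
      vertex 0.000 0.000 0.000
      vertex 13.549 0.000 8.913
      vertex 0.000 0.000 8.913
    endloop
  endfacet
  facet normal 0.0000 0.4439 0.8961
    outer loop
      vertex 0.000 0.000 8.913
      vertex 13.549 0.000 8.913
      vertex 13.549 17.993 0.000
    endloop
  endfacet
  facet normal 0.0000 0.4439 0.8961
    outer loop
      vertex 0.000 0.000 8.913
      vertex 13.549 17.993 0.000
      vertex 0.000 17.993 0.000
    endloop
  endfacet
  facet normal -1.0000 0.0000 0.0000
    outer loop
      vertex 0.000 0.000 8.913
      vertex 0.000 17.993 0.000
      vertex 0.000 0.000 0.000
    endloop
  endfacet
  facet normal 1.0000 0.0000 0.0000
    outer loop
      vertex 13.549 0.000 0.000
      vertex 13.549 17.993 0.000
      vertex 13.549 0.000 8.913
    endloop
  endfacet
endsolid part

The G0 Z moves step by Δz≈1.783 mm. The G1 loops shrink linearly with z, so the solid tapers from its base footprint up to z≈8.91. Closing with a flat bottom cap and the tapered top and triangulating gives 8 facets — a wedge (ramp): 13.5 × 18 mm base, rising to 8.91 mm along the y=0 edge and sloping linearly to z=0 at y=18.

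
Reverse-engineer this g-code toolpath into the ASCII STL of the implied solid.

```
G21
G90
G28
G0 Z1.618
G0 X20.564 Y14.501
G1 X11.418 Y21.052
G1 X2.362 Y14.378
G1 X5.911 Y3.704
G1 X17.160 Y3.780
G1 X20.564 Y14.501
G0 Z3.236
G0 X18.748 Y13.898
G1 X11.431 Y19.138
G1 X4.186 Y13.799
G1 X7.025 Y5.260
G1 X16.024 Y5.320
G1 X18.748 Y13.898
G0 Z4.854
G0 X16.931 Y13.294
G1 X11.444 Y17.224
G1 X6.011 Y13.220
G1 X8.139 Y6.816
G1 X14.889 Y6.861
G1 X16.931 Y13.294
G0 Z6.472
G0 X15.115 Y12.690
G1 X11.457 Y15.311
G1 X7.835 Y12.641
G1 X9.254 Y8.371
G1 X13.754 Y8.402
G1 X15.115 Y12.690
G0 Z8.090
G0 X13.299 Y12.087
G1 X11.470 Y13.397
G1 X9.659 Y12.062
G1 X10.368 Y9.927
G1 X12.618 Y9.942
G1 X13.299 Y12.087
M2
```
solid part
  facet normal 0.0000 0.0000 -1.0000
    outer loop
      vertex 0.538 14.957 0.000
      vertex 11.405 22.966 0.000
      vertex 22.380 15.105 0.000
    endloop
  endfacet
  facet normal 0.0000 0.0000 -1.0000
    outer loop
      vertex 4.796 2.148 0.000
      vertex 0.538 14.957 0.000
      vertex 22.380 15.105 0.000
    endloop
  endfacet
  facet normal 0.0000 0.0000 -1.0000
    outer loop
      vertex 18.295 2.239 0.000
      vertex 4.796 2.148 0.000
      vertex 22.380 15.105 0.000
    endloop
  endfacet
  facet normal 0.4207 0.5874 0.6914
    outer loop
      vertex 22.380 15.105 0.000
      vertex 11.405 22.966 0.000
      vertex 11.483 11.483 9.708
    endloop
  endfacet
  facet normal -0.4286 0.5816 0.6914
    outer loop
      vertex 11.405 22.966 0.000
      vertex 0.538 14.957 0.000
      vertex 11.483 11.483 9.708
    endloop
  endfacet
  facet normal -0.6856 -0.2279 0.6914
    outer loop
      vertex 0.538 14.957 0.000
      vertex 4.796 2.148 0.000
      vertex 11.483 11.483 9.708
    endloop
  endfacet
  facet normal 0.0049 -0.7225 0.6914
    outer loop
      vertex 4.796 2.148 0.000
      vertex 18.295 2.239 0.000
      vertex 11.483 11.483 9.708
    endloop
  endfacet
  facet normal 0.6886 -0.2186 0.6914
    outer loop
      vertex 18.295 2.239 0.000
      vertex 22.380 15.105 0.000
      vertex 11.483 11.483 9.708
    endloop
  endfacet
endsolid part

The G0 Z moves step by Δz≈1.618 mm. The G1 loops shrink linearly with z, so the solid tapers from its base footprint up to z≈9.71. Closing with a flat bottom cap and the tapered top and triangulating gives 8 facets — a regular 5-sided pyramid, base circumscribed radius ≈ 11.5 mm, apex at z ≈ 9.71 mm.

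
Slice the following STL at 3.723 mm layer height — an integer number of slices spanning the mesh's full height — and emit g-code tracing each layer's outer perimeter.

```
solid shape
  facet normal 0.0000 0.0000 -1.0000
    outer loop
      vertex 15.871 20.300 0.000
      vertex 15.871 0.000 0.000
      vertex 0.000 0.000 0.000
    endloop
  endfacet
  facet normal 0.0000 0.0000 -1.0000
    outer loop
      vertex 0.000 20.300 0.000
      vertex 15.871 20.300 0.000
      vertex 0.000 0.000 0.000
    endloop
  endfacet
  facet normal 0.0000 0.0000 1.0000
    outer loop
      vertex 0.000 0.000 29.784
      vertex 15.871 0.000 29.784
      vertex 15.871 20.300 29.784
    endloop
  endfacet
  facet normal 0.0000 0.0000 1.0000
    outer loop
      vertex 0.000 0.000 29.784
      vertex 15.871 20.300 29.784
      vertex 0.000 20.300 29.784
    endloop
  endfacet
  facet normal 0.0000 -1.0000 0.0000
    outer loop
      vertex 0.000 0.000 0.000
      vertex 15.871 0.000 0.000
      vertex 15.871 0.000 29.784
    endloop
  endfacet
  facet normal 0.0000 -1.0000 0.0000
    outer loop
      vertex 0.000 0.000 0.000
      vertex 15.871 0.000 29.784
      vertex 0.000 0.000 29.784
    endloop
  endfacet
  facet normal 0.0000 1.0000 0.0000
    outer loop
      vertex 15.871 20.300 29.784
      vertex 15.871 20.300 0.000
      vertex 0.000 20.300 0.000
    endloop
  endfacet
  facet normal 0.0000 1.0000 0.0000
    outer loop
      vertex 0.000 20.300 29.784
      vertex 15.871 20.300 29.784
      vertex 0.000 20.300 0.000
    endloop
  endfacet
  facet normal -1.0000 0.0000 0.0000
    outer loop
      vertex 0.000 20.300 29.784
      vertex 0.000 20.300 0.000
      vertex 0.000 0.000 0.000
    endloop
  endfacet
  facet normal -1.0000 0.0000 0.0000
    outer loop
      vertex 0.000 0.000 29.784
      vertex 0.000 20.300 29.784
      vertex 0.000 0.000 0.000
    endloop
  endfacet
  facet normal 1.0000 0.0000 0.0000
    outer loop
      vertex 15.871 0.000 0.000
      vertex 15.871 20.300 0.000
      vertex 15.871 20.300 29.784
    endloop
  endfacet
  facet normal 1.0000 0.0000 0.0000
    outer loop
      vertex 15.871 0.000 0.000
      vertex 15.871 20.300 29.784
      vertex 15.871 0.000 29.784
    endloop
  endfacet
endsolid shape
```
; perimeter-only toolpath
G21 ; units = mm
G90 ; absolute positioning
G28 ; home
; layer 1
G0 Z3.723
G0 X0.000 Y0.000
G1 X15.871 Y0.000
G1 X15.871 Y20.300
G1 X0.000 Y20.300
G1 X0.000 Y0.000
; layer 2
G0 Z7.446
G0 X0.000 Y0.000
G1 X15.871 Y0.000
G1 X15.871 Y20.300
G1 X0.000 Y20.300
G1 X0.000 Y0.000
; layer 3
G0 Z11.169
G0 X0.000 Y0.000
G1 X15.871 Y0.000
G1 X15.871 Y20.300
G1 X0.000 Y20.300
G1 X0.000 Y0.000
; layer 4
G0 Z14.892
G0 X0.000 Y0.000
G1 X15.871 Y0.000
G1 X15.871 Y20.300
G1 X0.000 Y20.300
G1 X0.000 Y0.000
; layer 5
G0 Z18.615
G0 X0.000 Y0.000
G1 X15.871 Y0.000
G1 X15.871 Y20.300
G1 X0.000 Y20.300
G1 X0.000 Y0.000
; layer 6
G0 Z22.338
G0 X0.000 Y0.000
G1 X15.871 Y0.000
G1 X15.871 Y20.300
G1 X0.000 Y20.300
G1 X0.000 Y0.000
; layer 7
G0 Z26.061
G0 X0.000 Y0.000
G1 X15.871 Y0.000
G1 X15.871 Y20.300
G1 X0.000 Y20.300
G1 X0.000 Y0.000
; layer 8
G0 Z29.784
G0 X0.000 Y0.000
G1 X15.871 Y0.000
G1 X15.871 Y20.300
G1 X0.000 Y20.300
G1 X0.000 Y0.000
M2 ; end

The solid is a rectangular box, roughly 15.9 × 20.3 mm footprint and 29.8 mm tall. Slicing at Δz = 3.723 mm — 8 equal slices spanning the solid's height, so layer i sits at z = i·h/8 — gives 8 non-empty perimeters. Each is a 4-segment closed polygon; G0 lifts to the layer z and rapids to the start vertex, then G1 traces the edges.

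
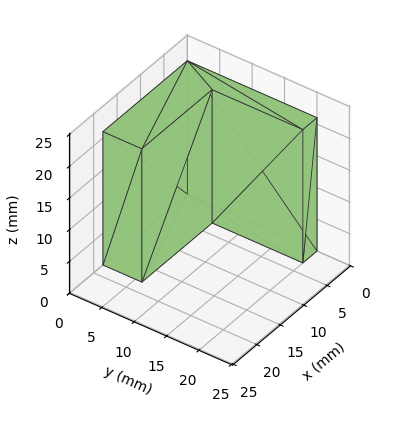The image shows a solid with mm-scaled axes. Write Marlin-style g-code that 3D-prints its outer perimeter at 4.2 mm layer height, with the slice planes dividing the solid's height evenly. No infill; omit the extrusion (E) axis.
Reading the render: the shape is an L-shaped prism: outer 18 × 20 mm, arm thicknesses ≈ 6 mm (horizontal) and 3 mm (vertical), extruded 21 mm in z (dimensions read to the nearest mm from the axis ticks). For the g-code, the solid's height is divided into equal slices at the stated Δz and each level perimeter traced with G1 moves after a G0 lift.

; perimeter-only toolpath
G21 ; units = mm
G90 ; absolute positioning
G28 ; home
; layer 1
G0 Z4.2
G0 X0.0 Y0.0
G1 X18.0 Y0.0
G1 X18.0 Y6.0
G1 X3.0 Y6.0
G1 X3.0 Y20.0
G1 X0.0 Y20.0
G1 X0.0 Y0.0
; layer 2
G0 Z8.4
G0 X0.0 Y0.0
G1 X18.0 Y0.0
G1 X18.0 Y6.0
G1 X3.0 Y6.0
G1 X3.0 Y20.0
G1 X0.0 Y20.0
G1 X0.0 Y0.0
; layer 3
G0 Z12.6
G0 X0.0 Y0.0
G1 X18.0 Y0.0
G1 X18.0 Y6.0
G1 X3.0 Y6.0
G1 X3.0 Y20.0
G1 X0.0 Y20.0
G1 X0.0 Y0.0
; layer 4
G0 Z16.8
G0 X0.0 Y0.0
G1 X18.0 Y0.0
G1 X18.0 Y6.0
G1 X3.0 Y6.0
G1 X3.0 Y20.0
G1 X0.0 Y20.0
G1 X0.0 Y0.0
; layer 5
G0 Z21.0
G0 X0.0 Y0.0
G1 X18.0 Y0.0
G1 X18.0 Y6.0
G1 X3.0 Y6.0
G1 X3.0 Y20.0
G1 X0.0 Y20.0
G1 X0.0 Y0.0
M2 ; end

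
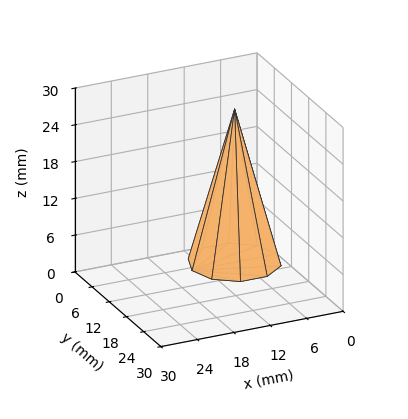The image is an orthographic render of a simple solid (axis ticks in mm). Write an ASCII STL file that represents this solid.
Reading the render: the shape is a regular 10-sided pyramid, base circumscribed radius ≈ 7 mm, apex at z ≈ 25 mm (dimensions read to the nearest mm from the axis ticks). For the STL, each face is triangulated and given an outward normal.

solid part
  facet normal 0.0000 0.0000 -1.0000
    outer loop
      vertex 9.2 13.7 0.0
      vertex 12.7 11.1 0.0
      vertex 14.0 7.0 0.0
    endloop
  endfacet
  facet normal 0.0000 0.0000 -1.0000
    outer loop
      vertex 4.8 13.7 0.0
      vertex 9.2 13.7 0.0
      vertex 14.0 7.0 0.0
    endloop
  endfacet
  facet normal 0.0000 0.0000 -1.0000
    outer loop
      vertex 1.3 11.1 0.0
      vertex 4.8 13.7 0.0
      vertex 14.0 7.0 0.0
    endloop
  endfacet
  facet normal 0.0000 0.0000 -1.0000
    outer loop
      vertex 0.0 7.0 0.0
      vertex 1.3 11.1 0.0
      vertex 14.0 7.0 0.0
    endloop
  endfacet
  facet normal 0.0000 0.0000 -1.0000
    outer loop
      vertex 1.3 2.9 0.0
      vertex 0.0 7.0 0.0
      vertex 14.0 7.0 0.0
    endloop
  endfacet
  facet normal 0.0000 0.0000 -1.0000
    outer loop
      vertex 4.8 0.3 0.0
      vertex 1.3 2.9 0.0
      vertex 14.0 7.0 0.0
    endloop
  endfacet
  facet normal 0.0000 0.0000 -1.0000
    outer loop
      vertex 9.2 0.3 0.0
      vertex 4.8 0.3 0.0
      vertex 14.0 7.0 0.0
    endloop
  endfacet
  facet normal 0.0000 0.0000 -1.0000
    outer loop
      vertex 12.7 2.9 0.0
      vertex 9.2 0.3 0.0
      vertex 14.0 7.0 0.0
    endloop
  endfacet
  facet normal 0.9210 0.2920 0.2579
    outer loop
      vertex 14.0 7.0 0.0
      vertex 12.7 11.1 0.0
      vertex 7.0 7.0 25.0
    endloop
  endfacet
  facet normal 0.5761 0.7755 0.2585
    outer loop
      vertex 12.7 11.1 0.0
      vertex 9.2 13.7 0.0
      vertex 7.0 7.0 25.0
    endloop
  endfacet
  facet normal 0.0000 0.9659 0.2589
    outer loop
      vertex 9.2 13.7 0.0
      vertex 4.8 13.7 0.0
      vertex 7.0 7.0 25.0
    endloop
  endfacet
  facet normal -0.5761 0.7755 0.2585
    outer loop
      vertex 4.8 13.7 0.0
      vertex 1.3 11.1 0.0
      vertex 7.0 7.0 25.0
    endloop
  endfacet
  facet normal -0.9210 0.2920 0.2579
    outer loop
      vertex 1.3 11.1 0.0
      vertex 0.0 7.0 0.0
      vertex 7.0 7.0 25.0
    endloop
  endfacet
  facet normal -0.9210 -0.2920 0.2579
    outer loop
      vertex 0.0 7.0 0.0
      vertex 1.3 2.9 0.0
      vertex 7.0 7.0 25.0
    endloop
  endfacet
  facet normal -0.5761 -0.7755 0.2585
    outer loop
      vertex 1.3 2.9 0.0
      vertex 4.8 0.3 0.0
      vertex 7.0 7.0 25.0
    endloop
  endfacet
  facet normal 0.0000 -0.9659 0.2589
    outer loop
      vertex 4.8 0.3 0.0
      vertex 9.2 0.3 0.0
      vertex 7.0 7.0 25.0
    endloop
  endfacet
  facet normal 0.5761 -0.7755 0.2585
    outer loop
      vertex 9.2 0.3 0.0
      vertex 12.7 2.9 0.0
      vertex 7.0 7.0 25.0
    endloop
  endfacet
  facet normal 0.9210 -0.2920 0.2579
    outer loop
      vertex 12.7 2.9 0.0
      vertex 14.0 7.0 0.0
      vertex 7.0 7.0 25.0
    endloop
  endfacet
endsolid part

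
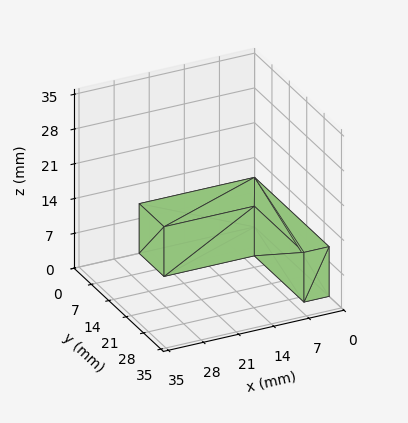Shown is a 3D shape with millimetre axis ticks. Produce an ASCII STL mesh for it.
Reading the render: the shape is an L-shaped prism: outer 23 × 30 mm, arm thicknesses ≈ 10 mm (horizontal) and 5 mm (vertical), extruded 10 mm in z (dimensions read to the nearest mm from the axis ticks). For the STL, each face is triangulated and given an outward normal.

solid part
  facet normal 0.0000 0.0000 -1.0000
    outer loop
      vertex 23.0 10.0 0.0
      vertex 23.0 0.0 0.0
      vertex 0.0 0.0 0.0
    endloop
  endfacet
  facet normal 0.0000 0.0000 -1.0000
    outer loop
      vertex 5.0 10.0 0.0
      vertex 23.0 10.0 0.0
      vertex 0.0 0.0 0.0
    endloop
  endfacet
  facet normal 0.0000 0.0000 -1.0000
    outer loop
      vertex 5.0 30.0 0.0
      vertex 5.0 10.0 0.0
      vertex 0.0 0.0 0.0
    endloop
  endfacet
  facet normal 0.0000 0.0000 -1.0000
    outer loop
      vertex 0.0 30.0 0.0
      vertex 5.0 30.0 0.0
      vertex 0.0 0.0 0.0
    endloop
  endfacet
  facet normal 0.0000 0.0000 1.0000
    outer loop
      vertex 0.0 0.0 10.0
      vertex 23.0 0.0 10.0
      vertex 23.0 10.0 10.0
    endloop
  endfacet
  facet normal 0.0000 0.0000 1.0000
    outer loop
      vertex 0.0 0.0 10.0
      vertex 23.0 10.0 10.0
      vertex 5.0 10.0 10.0
    endloop
  endfacet
  facet normal 0.0000 0.0000 1.0000
    outer loop
      vertex 0.0 0.0 10.0
      vertex 5.0 10.0 10.0
      vertex 5.0 30.0 10.0
    endloop
  endfacet
  facet normal 0.0000 0.0000 1.0000
    outer loop
      vertex 0.0 0.0 10.0
      vertex 5.0 30.0 10.0
      vertex 0.0 30.0 10.0
    endloop
  endfacet
  facet normal 0.0000 -1.0000 0.0000
    outer loop
      vertex 0.0 0.0 0.0
      vertex 23.0 0.0 0.0
      vertex 23.0 0.0 10.0
    endloop
  endfacet
  facet normal 0.0000 -1.0000 0.0000
    outer loop
      vertex 0.0 0.0 0.0
      vertex 23.0 0.0 10.0
      vertex 0.0 0.0 10.0
    endloop
  endfacet
  facet normal 1.0000 0.0000 0.0000
    outer loop
      vertex 23.0 0.0 0.0
      vertex 23.0 10.0 0.0
      vertex 23.0 10.0 10.0
    endloop
  endfacet
  facet normal 1.0000 0.0000 0.0000
    outer loop
      vertex 23.0 0.0 0.0
      vertex 23.0 10.0 10.0
      vertex 23.0 0.0 10.0
    endloop
  endfacet
  facet normal 0.0000 1.0000 0.0000
    outer loop
      vertex 23.0 10.0 0.0
      vertex 5.0 10.0 0.0
      vertex 5.0 10.0 10.0
    endloop
  endfacet
  facet normal 0.0000 1.0000 0.0000
    outer loop
      vertex 23.0 10.0 0.0
      vertex 5.0 10.0 10.0
      vertex 23.0 10.0 10.0
    endloop
  endfacet
  facet normal 1.0000 0.0000 0.0000
    outer loop
      vertex 5.0 10.0 0.0
      vertex 5.0 30.0 0.0
      vertex 5.0 30.0 10.0
    endloop
  endfacet
  facet normal 1.0000 0.0000 0.0000
    outer loop
      vertex 5.0 10.0 0.0
      vertex 5.0 30.0 10.0
      vertex 5.0 10.0 10.0
    endloop
  endfacet
  facet normal 0.0000 1.0000 0.0000
    outer loop
      vertex 5.0 30.0 0.0
      vertex 0.0 30.0 0.0
      vertex 0.0 30.0 10.0
    endloop
  endfacet
  facet normal 0.0000 1.0000 0.0000
    outer loop
      vertex 5.0 30.0 0.0
      vertex 0.0 30.0 10.0
      vertex 5.0 30.0 10.0
    endloop
  endfacet
  facet normal -1.0000 0.0000 0.0000
    outer loop
      vertex 0.0 30.0 0.0
      vertex 0.0 0.0 0.0
      vertex 0.0 0.0 10.0
    endloop
  endfacet
  facet normal -1.0000 0.0000 0.0000
    outer loop
      vertex 0.0 30.0 0.0
      vertex 0.0 0.0 10.0
      vertex 0.0 30.0 10.0
    endloop
  endfacet
endsolid part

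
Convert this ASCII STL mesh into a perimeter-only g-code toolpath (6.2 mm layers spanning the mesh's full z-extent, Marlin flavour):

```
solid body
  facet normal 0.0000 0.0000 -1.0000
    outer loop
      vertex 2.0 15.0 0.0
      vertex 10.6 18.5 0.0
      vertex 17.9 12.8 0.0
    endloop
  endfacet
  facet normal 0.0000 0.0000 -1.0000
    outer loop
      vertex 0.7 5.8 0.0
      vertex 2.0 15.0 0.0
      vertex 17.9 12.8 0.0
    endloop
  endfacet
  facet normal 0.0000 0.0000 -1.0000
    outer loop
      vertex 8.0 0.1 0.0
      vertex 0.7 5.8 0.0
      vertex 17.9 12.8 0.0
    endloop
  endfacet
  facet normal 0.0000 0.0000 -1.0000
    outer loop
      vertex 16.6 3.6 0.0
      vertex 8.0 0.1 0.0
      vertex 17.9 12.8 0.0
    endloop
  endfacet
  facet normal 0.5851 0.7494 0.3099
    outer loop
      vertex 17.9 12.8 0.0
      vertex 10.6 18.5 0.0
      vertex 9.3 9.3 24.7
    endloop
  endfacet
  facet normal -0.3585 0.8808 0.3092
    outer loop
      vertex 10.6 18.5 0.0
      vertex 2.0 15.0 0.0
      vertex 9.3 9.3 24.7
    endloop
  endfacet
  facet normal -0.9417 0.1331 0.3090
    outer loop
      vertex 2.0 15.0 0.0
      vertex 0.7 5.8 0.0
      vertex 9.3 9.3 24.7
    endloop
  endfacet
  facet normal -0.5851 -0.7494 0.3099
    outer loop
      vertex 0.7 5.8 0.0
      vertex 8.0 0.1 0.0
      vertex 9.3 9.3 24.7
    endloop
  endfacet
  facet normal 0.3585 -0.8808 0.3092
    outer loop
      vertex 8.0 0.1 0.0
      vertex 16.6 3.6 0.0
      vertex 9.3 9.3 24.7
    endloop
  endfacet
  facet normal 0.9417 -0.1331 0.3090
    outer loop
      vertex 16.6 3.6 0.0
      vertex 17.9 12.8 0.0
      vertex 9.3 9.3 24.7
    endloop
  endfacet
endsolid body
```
; perimeter-only toolpath
G21 ; units = mm
G90 ; absolute positioning
G28 ; home
; layer 1
G0 Z6.2
G0 X15.8 Y11.9
G1 X10.3 Y16.2
G1 X3.8 Y13.6
G1 X2.9 Y6.7
G1 X8.3 Y2.4
G1 X14.8 Y5.0
G1 X15.8 Y11.9
; layer 2
G0 Z12.3
G0 X13.6 Y11.1
G1 X9.9 Y13.9
G1 X5.7 Y12.2
G1 X5.0 Y7.6
G1 X8.7 Y4.7
G1 X13.0 Y6.5
G1 X13.6 Y11.1
; layer 3
G0 Z18.5
G0 X11.4 Y10.2
G1 X9.6 Y11.6
G1 X7.5 Y10.7
G1 X7.2 Y8.4
G1 X9.0 Y7.0
G1 X11.1 Y7.9
G1 X11.4 Y10.2
M2 ; end

The solid is a regular 6-sided pyramid, base circumscribed radius ≈ 9.3 mm, apex at z ≈ 24.7 mm. Slicing at Δz = 6.2 mm — 4 equal slices spanning the solid's height, so layer i sits at z = i·h/4 — gives 3 non-empty perimeters. Each is a 6-segment closed polygon; G0 lifts to the layer z and rapids to the start vertex, then G1 traces the edges. The cross-section shrinks linearly with z (the slice at the apex is degenerate and omitted).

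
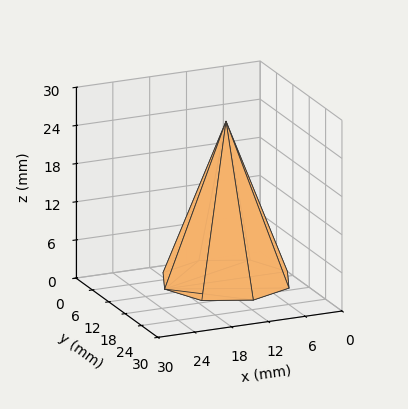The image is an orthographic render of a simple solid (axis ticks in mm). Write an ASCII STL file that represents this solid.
Reading the render: the shape is a regular 8-sided pyramid, base circumscribed radius ≈ 10 mm, apex at z ≈ 25 mm (dimensions read to the nearest mm from the axis ticks). For the STL, each face is triangulated and given an outward normal.

solid part
  facet normal 0.0000 0.0000 -1.0000
    outer loop
      vertex 10.0 20.0 0.0
      vertex 17.1 17.1 0.0
      vertex 20.0 10.0 0.0
    endloop
  endfacet
  facet normal 0.0000 0.0000 -1.0000
    outer loop
      vertex 2.9 17.1 0.0
      vertex 10.0 20.0 0.0
      vertex 20.0 10.0 0.0
    endloop
  endfacet
  facet normal 0.0000 0.0000 -1.0000
    outer loop
      vertex 0.0 10.0 0.0
      vertex 2.9 17.1 0.0
      vertex 20.0 10.0 0.0
    endloop
  endfacet
  facet normal 0.0000 0.0000 -1.0000
    outer loop
      vertex 2.9 2.9 0.0
      vertex 0.0 10.0 0.0
      vertex 20.0 10.0 0.0
    endloop
  endfacet
  facet normal 0.0000 0.0000 -1.0000
    outer loop
      vertex 10.0 0.0 0.0
      vertex 2.9 2.9 0.0
      vertex 20.0 10.0 0.0
    endloop
  endfacet
  facet normal 0.0000 0.0000 -1.0000
    outer loop
      vertex 17.1 2.9 0.0
      vertex 10.0 0.0 0.0
      vertex 20.0 10.0 0.0
    endloop
  endfacet
  facet normal 0.8681 0.3546 0.3473
    outer loop
      vertex 20.0 10.0 0.0
      vertex 17.1 17.1 0.0
      vertex 10.0 10.0 25.0
    endloop
  endfacet
  facet normal 0.3546 0.8681 0.3473
    outer loop
      vertex 17.1 17.1 0.0
      vertex 10.0 20.0 0.0
      vertex 10.0 10.0 25.0
    endloop
  endfacet
  facet normal -0.3546 0.8681 0.3473
    outer loop
      vertex 10.0 20.0 0.0
      vertex 2.9 17.1 0.0
      vertex 10.0 10.0 25.0
    endloop
  endfacet
  facet normal -0.8681 0.3546 0.3473
    outer loop
      vertex 2.9 17.1 0.0
      vertex 0.0 10.0 0.0
      vertex 10.0 10.0 25.0
    endloop
  endfacet
  facet normal -0.8681 -0.3546 0.3473
    outer loop
      vertex 0.0 10.0 0.0
      vertex 2.9 2.9 0.0
      vertex 10.0 10.0 25.0
    endloop
  endfacet
  facet normal -0.3546 -0.8681 0.3473
    outer loop
      vertex 2.9 2.9 0.0
      vertex 10.0 0.0 0.0
      vertex 10.0 10.0 25.0
    endloop
  endfacet
  facet normal 0.3546 -0.8681 0.3473
    outer loop
      vertex 10.0 0.0 0.0
      vertex 17.1 2.9 0.0
      vertex 10.0 10.0 25.0
    endloop
  endfacet
  facet normal 0.8681 -0.3546 0.3473
    outer loop
      vertex 17.1 2.9 0.0
      vertex 20.0 10.0 0.0
      vertex 10.0 10.0 25.0
    endloop
  endfacet
endsolid part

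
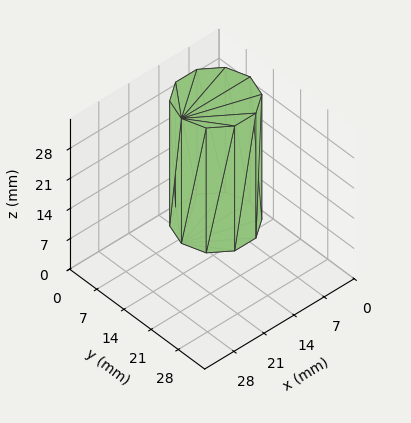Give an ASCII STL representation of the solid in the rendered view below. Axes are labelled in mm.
Reading the render: the shape is a regular 10-sided prism (a cylinder approximated with 10 flat sides), circumscribed radius ≈ 8 mm, height ≈ 29 mm (dimensions read to the nearest mm from the axis ticks). For the STL, each face is triangulated and given an outward normal.

solid part
  facet normal 0.0000 0.0000 -1.0000
    outer loop
      vertex 10.472 15.608 0.000
      vertex 14.472 12.702 0.000
      vertex 16.000 8.000 0.000
    endloop
  endfacet
  facet normal 0.0000 0.0000 -1.0000
    outer loop
      vertex 5.528 15.608 0.000
      vertex 10.472 15.608 0.000
      vertex 16.000 8.000 0.000
    endloop
  endfacet
  facet normal 0.0000 0.0000 -1.0000
    outer loop
      vertex 1.528 12.702 0.000
      vertex 5.528 15.608 0.000
      vertex 16.000 8.000 0.000
    endloop
  endfacet
  facet normal 0.0000 0.0000 -1.0000
    outer loop
      vertex 0.000 8.000 0.000
      vertex 1.528 12.702 0.000
      vertex 16.000 8.000 0.000
    endloop
  endfacet
  facet normal 0.0000 0.0000 -1.0000
    outer loop
      vertex 1.528 3.298 0.000
      vertex 0.000 8.000 0.000
      vertex 16.000 8.000 0.000
    endloop
  endfacet
  facet normal 0.0000 0.0000 -1.0000
    outer loop
      vertex 5.528 0.392 0.000
      vertex 1.528 3.298 0.000
      vertex 16.000 8.000 0.000
    endloop
  endfacet
  facet normal 0.0000 0.0000 -1.0000
    outer loop
      vertex 10.472 0.392 0.000
      vertex 5.528 0.392 0.000
      vertex 16.000 8.000 0.000
    endloop
  endfacet
  facet normal 0.0000 0.0000 -1.0000
    outer loop
      vertex 14.472 3.298 0.000
      vertex 10.472 0.392 0.000
      vertex 16.000 8.000 0.000
    endloop
  endfacet
  facet normal 0.0000 0.0000 1.0000
    outer loop
      vertex 16.000 8.000 29.000
      vertex 14.472 12.702 29.000
      vertex 10.472 15.608 29.000
    endloop
  endfacet
  facet normal 0.0000 0.0000 1.0000
    outer loop
      vertex 16.000 8.000 29.000
      vertex 10.472 15.608 29.000
      vertex 5.528 15.608 29.000
    endloop
  endfacet
  facet normal 0.0000 0.0000 1.0000
    outer loop
      vertex 16.000 8.000 29.000
      vertex 5.528 15.608 29.000
      vertex 1.528 12.702 29.000
    endloop
  endfacet
  facet normal 0.0000 0.0000 1.0000
    outer loop
      vertex 16.000 8.000 29.000
      vertex 1.528 12.702 29.000
      vertex 0.000 8.000 29.000
    endloop
  endfacet
  facet normal 0.0000 0.0000 1.0000
    outer loop
      vertex 16.000 8.000 29.000
      vertex 0.000 8.000 29.000
      vertex 1.528 3.298 29.000
    endloop
  endfacet
  facet normal 0.0000 0.0000 1.0000
    outer loop
      vertex 16.000 8.000 29.000
      vertex 1.528 3.298 29.000
      vertex 5.528 0.392 29.000
    endloop
  endfacet
  facet normal 0.0000 0.0000 1.0000
    outer loop
      vertex 16.000 8.000 29.000
      vertex 5.528 0.392 29.000
      vertex 10.472 0.392 29.000
    endloop
  endfacet
  facet normal 0.0000 0.0000 1.0000
    outer loop
      vertex 16.000 8.000 29.000
      vertex 10.472 0.392 29.000
      vertex 14.472 3.298 29.000
    endloop
  endfacet
  facet normal 0.9510 0.3091 0.0000
    outer loop
      vertex 16.000 8.000 0.000
      vertex 14.472 12.702 0.000
      vertex 14.472 12.702 29.000
    endloop
  endfacet
  facet normal 0.9510 0.3091 0.0000
    outer loop
      vertex 16.000 8.000 0.000
      vertex 14.472 12.702 29.000
      vertex 16.000 8.000 29.000
    endloop
  endfacet
  facet normal 0.5878 0.8090 0.0000
    outer loop
      vertex 14.472 12.702 0.000
      vertex 10.472 15.608 0.000
      vertex 10.472 15.608 29.000
    endloop
  endfacet
  facet normal 0.5878 0.8090 0.0000
    outer loop
      vertex 14.472 12.702 0.000
      vertex 10.472 15.608 29.000
      vertex 14.472 12.702 29.000
    endloop
  endfacet
  facet normal 0.0000 1.0000 0.0000
    outer loop
      vertex 10.472 15.608 0.000
      vertex 5.528 15.608 0.000
      vertex 5.528 15.608 29.000
    endloop
  endfacet
  facet normal 0.0000 1.0000 0.0000
    outer loop
      vertex 10.472 15.608 0.000
      vertex 5.528 15.608 29.000
      vertex 10.472 15.608 29.000
    endloop
  endfacet
  facet normal -0.5878 0.8090 0.0000
    outer loop
      vertex 5.528 15.608 0.000
      vertex 1.528 12.702 0.000
      vertex 1.528 12.702 29.000
    endloop
  endfacet
  facet normal -0.5878 0.8090 0.0000
    outer loop
      vertex 5.528 15.608 0.000
      vertex 1.528 12.702 29.000
      vertex 5.528 15.608 29.000
    endloop
  endfacet
  facet normal -0.9510 0.3091 0.0000
    outer loop
      vertex 1.528 12.702 0.000
      vertex 0.000 8.000 0.000
      vertex 0.000 8.000 29.000
    endloop
  endfacet
  facet normal -0.9510 0.3091 0.0000
    outer loop
      vertex 1.528 12.702 0.000
      vertex 0.000 8.000 29.000
      vertex 1.528 12.702 29.000
    endloop
  endfacet
  facet normal -0.9510 -0.3091 0.0000
    outer loop
      vertex 0.000 8.000 0.000
      vertex 1.528 3.298 0.000
      vertex 1.528 3.298 29.000
    endloop
  endfacet
  facet normal -0.9510 -0.3091 0.0000
    outer loop
      vertex 0.000 8.000 0.000
      vertex 1.528 3.298 29.000
      vertex 0.000 8.000 29.000
    endloop
  endfacet
  facet normal -0.5878 -0.8090 0.0000
    outer loop
      vertex 1.528 3.298 0.000
      vertex 5.528 0.392 0.000
      vertex 5.528 0.392 29.000
    endloop
  endfacet
  facet normal -0.5878 -0.8090 0.0000
    outer loop
      vertex 1.528 3.298 0.000
      vertex 5.528 0.392 29.000
      vertex 1.528 3.298 29.000
    endloop
  endfacet
  facet normal 0.0000 -1.0000 0.0000
    outer loop
      vertex 5.528 0.392 0.000
      vertex 10.472 0.392 0.000
      vertex 10.472 0.392 29.000
    endloop
  endfacet
  facet normal 0.0000 -1.0000 0.0000
    outer loop
      vertex 5.528 0.392 0.000
      vertex 10.472 0.392 29.000
      vertex 5.528 0.392 29.000
    endloop
  endfacet
  facet normal 0.5878 -0.8090 0.0000
    outer loop
      vertex 10.472 0.392 0.000
      vertex 14.472 3.298 0.000
      vertex 14.472 3.298 29.000
    endloop
  endfacet
  facet normal 0.5878 -0.8090 0.0000
    outer loop
      vertex 10.472 0.392 0.000
      vertex 14.472 3.298 29.000
      vertex 10.472 0.392 29.000
    endloop
  endfacet
  facet normal 0.9510 -0.3091 0.0000
    outer loop
      vertex 14.472 3.298 0.000
      vertex 16.000 8.000 0.000
      vertex 16.000 8.000 29.000
    endloop
  endfacet
  facet normal 0.9510 -0.3091 0.0000
    outer loop
      vertex 14.472 3.298 0.000
      vertex 16.000 8.000 29.000
      vertex 14.472 3.298 29.000
    endloop
  endfacet
endsolid part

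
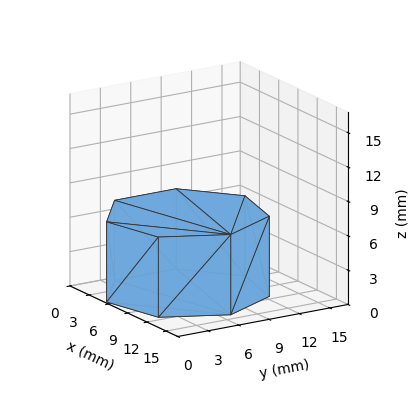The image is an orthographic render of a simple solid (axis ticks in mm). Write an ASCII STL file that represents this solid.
Reading the render: the shape is a regular 7-sided prism (a cylinder approximated with 7 flat sides), circumscribed radius ≈ 7 mm, height ≈ 7 mm (dimensions read to the nearest mm from the axis ticks). For the STL, each face is triangulated and given an outward normal.

solid part
  facet normal 0.0000 0.0000 -1.0000
    outer loop
      vertex 5.442 13.824 0.000
      vertex 11.364 12.473 0.000
      vertex 14.000 7.000 0.000
    endloop
  endfacet
  facet normal 0.0000 0.0000 -1.0000
    outer loop
      vertex 0.693 10.037 0.000
      vertex 5.442 13.824 0.000
      vertex 14.000 7.000 0.000
    endloop
  endfacet
  facet normal 0.0000 0.0000 -1.0000
    outer loop
      vertex 0.693 3.963 0.000
      vertex 0.693 10.037 0.000
      vertex 14.000 7.000 0.000
    endloop
  endfacet
  facet normal 0.0000 0.0000 -1.0000
    outer loop
      vertex 5.442 0.176 0.000
      vertex 0.693 3.963 0.000
      vertex 14.000 7.000 0.000
    endloop
  endfacet
  facet normal 0.0000 0.0000 -1.0000
    outer loop
      vertex 11.364 1.527 0.000
      vertex 5.442 0.176 0.000
      vertex 14.000 7.000 0.000
    endloop
  endfacet
  facet normal 0.0000 0.0000 1.0000
    outer loop
      vertex 14.000 7.000 7.000
      vertex 11.364 12.473 7.000
      vertex 5.442 13.824 7.000
    endloop
  endfacet
  facet normal 0.0000 0.0000 1.0000
    outer loop
      vertex 14.000 7.000 7.000
      vertex 5.442 13.824 7.000
      vertex 0.693 10.037 7.000
    endloop
  endfacet
  facet normal 0.0000 0.0000 1.0000
    outer loop
      vertex 14.000 7.000 7.000
      vertex 0.693 10.037 7.000
      vertex 0.693 3.963 7.000
    endloop
  endfacet
  facet normal 0.0000 0.0000 1.0000
    outer loop
      vertex 14.000 7.000 7.000
      vertex 0.693 3.963 7.000
      vertex 5.442 0.176 7.000
    endloop
  endfacet
  facet normal 0.0000 0.0000 1.0000
    outer loop
      vertex 14.000 7.000 7.000
      vertex 5.442 0.176 7.000
      vertex 11.364 1.527 7.000
    endloop
  endfacet
  facet normal 0.9009 0.4339 0.0000
    outer loop
      vertex 14.000 7.000 0.000
      vertex 11.364 12.473 0.000
      vertex 11.364 12.473 7.000
    endloop
  endfacet
  facet normal 0.9009 0.4339 0.0000
    outer loop
      vertex 14.000 7.000 0.000
      vertex 11.364 12.473 7.000
      vertex 14.000 7.000 7.000
    endloop
  endfacet
  facet normal 0.2224 0.9750 0.0000
    outer loop
      vertex 11.364 12.473 0.000
      vertex 5.442 13.824 0.000
      vertex 5.442 13.824 7.000
    endloop
  endfacet
  facet normal 0.2224 0.9750 0.0000
    outer loop
      vertex 11.364 12.473 0.000
      vertex 5.442 13.824 7.000
      vertex 11.364 12.473 7.000
    endloop
  endfacet
  facet normal -0.6235 0.7818 0.0000
    outer loop
      vertex 5.442 13.824 0.000
      vertex 0.693 10.037 0.000
      vertex 0.693 10.037 7.000
    endloop
  endfacet
  facet normal -0.6235 0.7818 0.0000
    outer loop
      vertex 5.442 13.824 0.000
      vertex 0.693 10.037 7.000
      vertex 5.442 13.824 7.000
    endloop
  endfacet
  facet normal -1.0000 0.0000 0.0000
    outer loop
      vertex 0.693 10.037 0.000
      vertex 0.693 3.963 0.000
      vertex 0.693 3.963 7.000
    endloop
  endfacet
  facet normal -1.0000 0.0000 0.0000
    outer loop
      vertex 0.693 10.037 0.000
      vertex 0.693 3.963 7.000
      vertex 0.693 10.037 7.000
    endloop
  endfacet
  facet normal -0.6235 -0.7818 0.0000
    outer loop
      vertex 0.693 3.963 0.000
      vertex 5.442 0.176 0.000
      vertex 5.442 0.176 7.000
    endloop
  endfacet
  facet normal -0.6235 -0.7818 0.0000
    outer loop
      vertex 0.693 3.963 0.000
      vertex 5.442 0.176 7.000
      vertex 0.693 3.963 7.000
    endloop
  endfacet
  facet normal 0.2224 -0.9750 0.0000
    outer loop
      vertex 5.442 0.176 0.000
      vertex 11.364 1.527 0.000
      vertex 11.364 1.527 7.000
    endloop
  endfacet
  facet normal 0.2224 -0.9750 0.0000
    outer loop
      vertex 5.442 0.176 0.000
      vertex 11.364 1.527 7.000
      vertex 5.442 0.176 7.000
    endloop
  endfacet
  facet normal 0.9009 -0.4339 0.0000
    outer loop
      vertex 11.364 1.527 0.000
      vertex 14.000 7.000 0.000
      vertex 14.000 7.000 7.000
    endloop
  endfacet
  facet normal 0.9009 -0.4339 0.0000
    outer loop
      vertex 11.364 1.527 0.000
      vertex 14.000 7.000 7.000
      vertex 11.364 1.527 7.000
    endloop
  endfacet
endsolid part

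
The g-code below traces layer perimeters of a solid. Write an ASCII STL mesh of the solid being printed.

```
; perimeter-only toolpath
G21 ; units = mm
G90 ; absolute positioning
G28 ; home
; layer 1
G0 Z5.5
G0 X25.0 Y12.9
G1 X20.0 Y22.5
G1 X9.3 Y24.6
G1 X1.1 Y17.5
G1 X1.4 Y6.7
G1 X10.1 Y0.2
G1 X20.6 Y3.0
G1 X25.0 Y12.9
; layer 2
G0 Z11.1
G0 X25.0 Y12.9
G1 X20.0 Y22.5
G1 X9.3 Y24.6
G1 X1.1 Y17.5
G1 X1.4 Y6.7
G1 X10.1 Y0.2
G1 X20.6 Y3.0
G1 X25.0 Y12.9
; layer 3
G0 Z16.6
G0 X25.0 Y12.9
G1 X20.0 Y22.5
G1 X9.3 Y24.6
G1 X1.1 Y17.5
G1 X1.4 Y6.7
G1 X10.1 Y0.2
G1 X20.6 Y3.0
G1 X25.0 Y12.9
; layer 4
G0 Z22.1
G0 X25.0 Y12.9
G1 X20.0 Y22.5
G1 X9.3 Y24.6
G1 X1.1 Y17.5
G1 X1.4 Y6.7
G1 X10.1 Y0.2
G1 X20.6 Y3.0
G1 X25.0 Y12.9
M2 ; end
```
solid part
  facet normal 0.0000 0.0000 -1.0000
    outer loop
      vertex 9.3 24.6 0.0
      vertex 20.0 22.5 0.0
      vertex 25.0 12.9 0.0
    endloop
  endfacet
  facet normal 0.0000 0.0000 -1.0000
    outer loop
      vertex 1.1 17.5 0.0
      vertex 9.3 24.6 0.0
      vertex 25.0 12.9 0.0
    endloop
  endfacet
  facet normal 0.0000 0.0000 -1.0000
    outer loop
      vertex 1.4 6.7 0.0
      vertex 1.1 17.5 0.0
      vertex 25.0 12.9 0.0
    endloop
  endfacet
  facet normal 0.0000 0.0000 -1.0000
    outer loop
      vertex 10.1 0.2 0.0
      vertex 1.4 6.7 0.0
      vertex 25.0 12.9 0.0
    endloop
  endfacet
  facet normal 0.0000 0.0000 -1.0000
    outer loop
      vertex 20.6 3.0 0.0
      vertex 10.1 0.2 0.0
      vertex 25.0 12.9 0.0
    endloop
  endfacet
  facet normal 0.0000 0.0000 1.0000
    outer loop
      vertex 25.0 12.9 22.1
      vertex 20.0 22.5 22.1
      vertex 9.3 24.6 22.1
    endloop
  endfacet
  facet normal 0.0000 0.0000 1.0000
    outer loop
      vertex 25.0 12.9 22.1
      vertex 9.3 24.6 22.1
      vertex 1.1 17.5 22.1
    endloop
  endfacet
  facet normal 0.0000 0.0000 1.0000
    outer loop
      vertex 25.0 12.9 22.1
      vertex 1.1 17.5 22.1
      vertex 1.4 6.7 22.1
    endloop
  endfacet
  facet normal 0.0000 0.0000 1.0000
    outer loop
      vertex 25.0 12.9 22.1
      vertex 1.4 6.7 22.1
      vertex 10.1 0.2 22.1
    endloop
  endfacet
  facet normal 0.0000 0.0000 1.0000
    outer loop
      vertex 25.0 12.9 22.1
      vertex 10.1 0.2 22.1
      vertex 20.6 3.0 22.1
    endloop
  endfacet
  facet normal 0.8869 0.4619 0.0000
    outer loop
      vertex 25.0 12.9 0.0
      vertex 20.0 22.5 0.0
      vertex 20.0 22.5 22.1
    endloop
  endfacet
  facet normal 0.8869 0.4619 0.0000
    outer loop
      vertex 25.0 12.9 0.0
      vertex 20.0 22.5 22.1
      vertex 25.0 12.9 22.1
    endloop
  endfacet
  facet normal 0.1926 0.9813 0.0000
    outer loop
      vertex 20.0 22.5 0.0
      vertex 9.3 24.6 0.0
      vertex 9.3 24.6 22.1
    endloop
  endfacet
  facet normal 0.1926 0.9813 0.0000
    outer loop
      vertex 20.0 22.5 0.0
      vertex 9.3 24.6 22.1
      vertex 20.0 22.5 22.1
    endloop
  endfacet
  facet normal -0.6546 0.7560 0.0000
    outer loop
      vertex 9.3 24.6 0.0
      vertex 1.1 17.5 0.0
      vertex 1.1 17.5 22.1
    endloop
  endfacet
  facet normal -0.6546 0.7560 0.0000
    outer loop
      vertex 9.3 24.6 0.0
      vertex 1.1 17.5 22.1
      vertex 9.3 24.6 22.1
    endloop
  endfacet
  facet normal -0.9996 -0.0278 0.0000
    outer loop
      vertex 1.1 17.5 0.0
      vertex 1.4 6.7 0.0
      vertex 1.4 6.7 22.1
    endloop
  endfacet
  facet normal -0.9996 -0.0278 0.0000
    outer loop
      vertex 1.1 17.5 0.0
      vertex 1.4 6.7 22.1
      vertex 1.1 17.5 22.1
    endloop
  endfacet
  facet normal -0.5985 -0.8011 0.0000
    outer loop
      vertex 1.4 6.7 0.0
      vertex 10.1 0.2 0.0
      vertex 10.1 0.2 22.1
    endloop
  endfacet
  facet normal -0.5985 -0.8011 0.0000
    outer loop
      vertex 1.4 6.7 0.0
      vertex 10.1 0.2 22.1
      vertex 1.4 6.7 22.1
    endloop
  endfacet
  facet normal 0.2577 -0.9662 0.0000
    outer loop
      vertex 10.1 0.2 0.0
      vertex 20.6 3.0 0.0
      vertex 20.6 3.0 22.1
    endloop
  endfacet
  facet normal 0.2577 -0.9662 0.0000
    outer loop
      vertex 10.1 0.2 0.0
      vertex 20.6 3.0 22.1
      vertex 10.1 0.2 22.1
    endloop
  endfacet
  facet normal 0.9138 -0.4061 0.0000
    outer loop
      vertex 20.6 3.0 0.0
      vertex 25.0 12.9 0.0
      vertex 25.0 12.9 22.1
    endloop
  endfacet
  facet normal 0.9138 -0.4061 0.0000
    outer loop
      vertex 20.6 3.0 0.0
      vertex 25.0 12.9 22.1
      vertex 20.6 3.0 22.1
    endloop
  endfacet
endsolid part

The G0 Z moves step by Δz≈5.5 mm. Every layer's G1 loop is the same polygon, so the solid is a straight extrusion of it from z=0 to z≈22.1. Closing with flat bottom and top caps and triangulating gives 24 facets — a regular 7-sided prism (a cylinder approximated with 7 flat sides), circumscribed radius ≈ 12.5 mm, height ≈ 22.1 mm.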